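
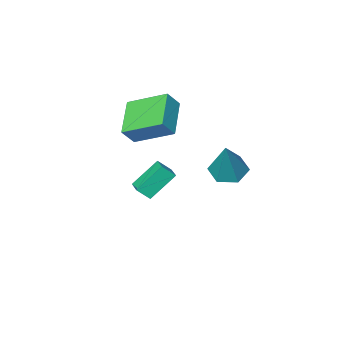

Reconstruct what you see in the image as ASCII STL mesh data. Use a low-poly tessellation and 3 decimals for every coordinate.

solid 
facet normal -0.610 0.024 -0.792
outer loop
vertex -0.511 -1.493 3.688
vertex 0.641 -0.108 2.842
vertex 0.631 -3.007 2.763
endloop
endfacet
facet normal -0.579 -0.696 0.425
outer loop
vertex 1.259 -3.032 3.578
vertex -0.511 -1.493 3.688
vertex 0.631 -3.007 2.763
endloop
endfacet
facet normal -0.610 0.024 -0.792
outer loop
vertex 0.631 -3.007 2.763
vertex 0.641 -0.108 2.842
vertex 1.783 -1.623 1.917
endloop
endfacet
facet normal 0.541 -0.718 -0.439
outer loop
vertex 1.783 -1.623 1.917
vertex 1.259 -3.032 3.578
vertex 0.631 -3.007 2.763
endloop
endfacet
facet normal -0.541 0.718 0.439
outer loop
vertex -0.511 -1.493 3.688
vertex 1.269 -0.133 3.657
vertex 0.641 -0.108 2.842
endloop
endfacet
facet normal -0.579 -0.696 0.425
outer loop
vertex 0.117 -1.517 4.503
vertex -0.511 -1.493 3.688
vertex 1.259 -3.032 3.578
endloop
endfacet
facet normal -0.541 0.718 0.438
outer loop
vertex 0.117 -1.517 4.503
vertex 1.269 -0.133 3.657
vertex -0.511 -1.493 3.688
endloop
endfacet
facet normal 0.579 0.696 -0.425
outer loop
vertex 0.641 -0.108 2.842
vertex 1.269 -0.133 3.657
vertex 1.783 -1.623 1.917
endloop
endfacet
facet normal 0.541 -0.718 -0.438
outer loop
vertex 2.411 -1.647 2.732
vertex 1.259 -3.032 3.578
vertex 1.783 -1.623 1.917
endloop
endfacet
facet normal 0.578 0.696 -0.425
outer loop
vertex 1.783 -1.623 1.917
vertex 1.269 -0.133 3.657
vertex 2.411 -1.647 2.732
endloop
endfacet
facet normal 0.610 -0.024 0.792
outer loop
vertex 2.411 -1.647 2.732
vertex 0.117 -1.517 4.503
vertex 1.259 -3.032 3.578
endloop
endfacet
facet normal 0.610 -0.024 0.792
outer loop
vertex 1.269 -0.133 3.657
vertex 0.117 -1.517 4.503
vertex 2.411 -1.647 2.732
endloop
endfacet
facet normal -0.715 0.105 0.691
outer loop
vertex -0.438 -3.234 -0.957
vertex -0.137 -2.385 -0.775
vertex -0.982 -2.91 -1.569
endloop
endfacet
facet normal -0.327 -0.924 -0.198
outer loop
vertex 0.277 -3.095 -2.785
vertex -0.438 -3.234 -0.957
vertex -0.982 -2.91 -1.569
endloop
endfacet
facet normal -0.715 0.105 0.691
outer loop
vertex -0.982 -2.91 -1.569
vertex -0.137 -2.385 -0.775
vertex -0.68 -2.061 -1.386
endloop
endfacet
facet normal -0.617 0.369 -0.695
outer loop
vertex -0.68 -2.061 -1.386
vertex 0.277 -3.095 -2.785
vertex -0.982 -2.91 -1.569
endloop
endfacet
facet normal 0.617 -0.368 0.695
outer loop
vertex -0.438 -3.234 -0.957
vertex 1.122 -2.57 -1.991
vertex -0.137 -2.385 -0.775
endloop
endfacet
facet normal -0.328 -0.924 -0.198
outer loop
vertex 0.82 -3.419 -2.174
vertex -0.438 -3.234 -0.957
vertex 0.277 -3.095 -2.785
endloop
endfacet
facet normal 0.618 -0.369 0.694
outer loop
vertex 0.82 -3.419 -2.174
vertex 1.122 -2.57 -1.991
vertex -0.438 -3.234 -0.957
endloop
endfacet
facet normal 0.328 0.924 0.199
outer loop
vertex -0.137 -2.385 -0.775
vertex 1.122 -2.57 -1.991
vertex -0.68 -2.061 -1.386
endloop
endfacet
facet normal -0.618 0.368 -0.695
outer loop
vertex 0.578 -2.246 -2.603
vertex 0.277 -3.095 -2.785
vertex -0.68 -2.061 -1.386
endloop
endfacet
facet normal 0.327 0.924 0.198
outer loop
vertex -0.68 -2.061 -1.386
vertex 1.122 -2.57 -1.991
vertex 0.578 -2.246 -2.603
endloop
endfacet
facet normal 0.715 -0.105 -0.691
outer loop
vertex 0.578 -2.246 -2.603
vertex 0.82 -3.419 -2.174
vertex 0.277 -3.095 -2.785
endloop
endfacet
facet normal 0.715 -0.105 -0.691
outer loop
vertex 1.122 -2.57 -1.991
vertex 0.82 -3.419 -2.174
vertex 0.578 -2.246 -2.603
endloop
endfacet
facet normal -0.312 -0.337 -0.888
outer loop
vertex 0.507 2.213 1.832
vertex -0.193 2.779 1.863
vertex 0.583 3.042 1.491
endloop
endfacet
facet normal 0.996 -0.070 0.053
outer loop
vertex 0.507 2.213 1.832
vertex 0.583 3.042 1.491
vertex 0.493 3.521 3.817
endloop
endfacet
facet normal -0.311 -0.338 -0.888
outer loop
vertex 0.583 3.042 1.491
vertex -0.193 2.779 1.863
vertex -0.116 3.608 1.521
endloop
endfacet
facet normal 0.620 0.773 -0.135
outer loop
vertex 0.583 3.042 1.491
vertex -0.116 3.608 1.521
vertex 0.493 3.521 3.817
endloop
endfacet
facet normal -0.311 -0.338 -0.888
outer loop
vertex -0.116 3.608 1.521
vertex -0.193 2.779 1.863
vertex -0.892 3.345 1.893
endloop
endfacet
facet normal -0.272 0.956 0.108
outer loop
vertex -0.116 3.608 1.521
vertex -0.892 3.345 1.893
vertex 0.493 3.521 3.817
endloop
endfacet
facet normal -0.311 -0.337 -0.888
outer loop
vertex -0.892 3.345 1.893
vertex -0.193 2.779 1.863
vertex -0.969 2.515 2.235
endloop
endfacet
facet normal -0.788 0.296 0.540
outer loop
vertex -0.892 3.345 1.893
vertex -0.969 2.515 2.235
vertex 0.493 3.521 3.817
endloop
endfacet
facet normal -0.311 -0.337 -0.889
outer loop
vertex -0.969 2.515 2.235
vertex -0.193 2.779 1.863
vertex -0.269 1.95 2.204
endloop
endfacet
facet normal -0.411 -0.549 0.728
outer loop
vertex -0.969 2.515 2.235
vertex -0.269 1.95 2.204
vertex 0.493 3.521 3.817
endloop
endfacet
facet normal -0.312 -0.337 -0.888
outer loop
vertex -0.269 1.95 2.204
vertex -0.193 2.779 1.863
vertex 0.507 2.213 1.832
endloop
endfacet
facet normal 0.480 -0.731 0.485
outer loop
vertex -0.269 1.95 2.204
vertex 0.507 2.213 1.832
vertex 0.493 3.521 3.817
endloop
endfacet

endsolid


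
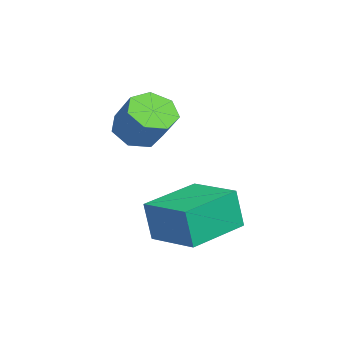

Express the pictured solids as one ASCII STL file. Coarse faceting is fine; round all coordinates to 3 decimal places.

solid 
facet normal -0.517 -0.416 -0.748
outer loop
vertex 1.357 -3.972 -2.117
vertex 0.707 -3.81 -1.758
vertex 1.09 -3.386 -2.258
endloop
endfacet
facet normal 0.754 0.193 -0.628
outer loop
vertex 1.357 -3.972 -2.117
vertex 1.09 -3.386 -2.258
vertex 2.003 -3.451 -1.181
endloop
endfacet
facet normal 0.754 0.193 -0.628
outer loop
vertex 2.003 -3.451 -1.181
vertex 1.09 -3.386 -2.258
vertex 1.735 -2.865 -1.323
endloop
endfacet
facet normal 0.516 0.417 0.748
outer loop
vertex 2.003 -3.451 -1.181
vertex 1.735 -2.865 -1.323
vertex 1.353 -3.29 -0.822
endloop
endfacet
facet normal -0.516 -0.417 -0.749
outer loop
vertex 1.09 -3.386 -2.258
vertex 0.707 -3.81 -1.758
vertex 0.534 -3.12 -2.023
endloop
endfacet
facet normal 0.153 0.815 -0.560
outer loop
vertex 1.09 -3.386 -2.258
vertex 0.534 -3.12 -2.023
vertex 1.735 -2.865 -1.323
endloop
endfacet
facet normal 0.153 0.814 -0.560
outer loop
vertex 1.735 -2.865 -1.323
vertex 0.534 -3.12 -2.023
vertex 1.18 -2.599 -1.088
endloop
endfacet
facet normal 0.517 0.417 0.748
outer loop
vertex 1.735 -2.865 -1.323
vertex 1.18 -2.599 -1.088
vertex 1.353 -3.29 -0.822
endloop
endfacet
facet normal -0.517 -0.417 -0.748
outer loop
vertex 0.534 -3.12 -2.023
vertex 0.707 -3.81 -1.758
vertex 0.109 -3.374 -1.588
endloop
endfacet
facet normal -0.563 0.823 -0.070
outer loop
vertex 0.534 -3.12 -2.023
vertex 0.109 -3.374 -1.588
vertex 1.18 -2.599 -1.088
endloop
endfacet
facet normal -0.563 0.823 -0.070
outer loop
vertex 1.18 -2.599 -1.088
vertex 0.109 -3.374 -1.588
vertex 0.754 -2.853 -0.653
endloop
endfacet
facet normal 0.516 0.417 0.748
outer loop
vertex 1.18 -2.599 -1.088
vertex 0.754 -2.853 -0.653
vertex 1.353 -3.29 -0.822
endloop
endfacet
facet normal -0.517 -0.417 -0.748
outer loop
vertex 0.109 -3.374 -1.588
vertex 0.707 -3.81 -1.758
vertex 0.134 -3.957 -1.28
endloop
endfacet
facet normal -0.856 0.213 0.472
outer loop
vertex 0.109 -3.374 -1.588
vertex 0.134 -3.957 -1.28
vertex 0.754 -2.853 -0.653
endloop
endfacet
facet normal -0.855 0.212 0.473
outer loop
vertex 0.754 -2.853 -0.653
vertex 0.134 -3.957 -1.28
vertex 0.78 -3.436 -0.345
endloop
endfacet
facet normal 0.516 0.418 0.748
outer loop
vertex 0.754 -2.853 -0.653
vertex 0.78 -3.436 -0.345
vertex 1.353 -3.29 -0.822
endloop
endfacet
facet normal -0.517 -0.417 -0.748
outer loop
vertex 0.134 -3.957 -1.28
vertex 0.707 -3.81 -1.758
vertex 0.591 -4.43 -1.332
endloop
endfacet
facet normal -0.503 -0.559 0.659
outer loop
vertex 0.134 -3.957 -1.28
vertex 0.591 -4.43 -1.332
vertex 0.78 -3.436 -0.345
endloop
endfacet
facet normal -0.504 -0.558 0.659
outer loop
vertex 0.78 -3.436 -0.345
vertex 0.591 -4.43 -1.332
vertex 1.236 -3.909 -0.397
endloop
endfacet
facet normal 0.517 0.416 0.748
outer loop
vertex 0.78 -3.436 -0.345
vertex 1.236 -3.909 -0.397
vertex 1.353 -3.29 -0.822
endloop
endfacet
facet normal -0.517 -0.417 -0.748
outer loop
vertex 0.591 -4.43 -1.332
vertex 0.707 -3.81 -1.758
vertex 1.135 -4.436 -1.705
endloop
endfacet
facet normal 0.229 -0.909 0.349
outer loop
vertex 0.591 -4.43 -1.332
vertex 1.135 -4.436 -1.705
vertex 1.236 -3.909 -0.397
endloop
endfacet
facet normal 0.228 -0.909 0.349
outer loop
vertex 1.236 -3.909 -0.397
vertex 1.135 -4.436 -1.705
vertex 1.781 -3.915 -0.769
endloop
endfacet
facet normal 0.516 0.417 0.749
outer loop
vertex 1.236 -3.909 -0.397
vertex 1.781 -3.915 -0.769
vertex 1.353 -3.29 -0.822
endloop
endfacet
facet normal -0.517 -0.417 -0.748
outer loop
vertex 1.135 -4.436 -1.705
vertex 0.707 -3.81 -1.758
vertex 1.357 -3.972 -2.117
endloop
endfacet
facet normal 0.787 -0.575 -0.223
outer loop
vertex 1.135 -4.436 -1.705
vertex 1.357 -3.972 -2.117
vertex 1.781 -3.915 -0.769
endloop
endfacet
facet normal 0.787 -0.575 -0.223
outer loop
vertex 1.781 -3.915 -0.769
vertex 1.357 -3.972 -2.117
vertex 2.003 -3.451 -1.181
endloop
endfacet
facet normal 0.516 0.417 0.748
outer loop
vertex 1.781 -3.915 -0.769
vertex 2.003 -3.451 -1.181
vertex 1.353 -3.29 -0.822
endloop
endfacet
facet normal -0.641 -0.756 -0.134
outer loop
vertex 3.162 -3.337 -3.499
vertex 1.727 -2.153 -3.309
vertex 3.172 -3.125 -4.741
endloop
endfacet
facet normal 0.767 -0.634 -0.102
outer loop
vertex 4.173 -1.947 -4.531
vertex 3.162 -3.337 -3.499
vertex 3.172 -3.125 -4.741
endloop
endfacet
facet normal -0.641 -0.755 -0.135
outer loop
vertex 3.172 -3.125 -4.741
vertex 1.727 -2.153 -3.309
vertex 1.738 -1.941 -4.551
endloop
endfacet
facet normal 0.009 0.168 -0.986
outer loop
vertex 1.738 -1.941 -4.551
vertex 4.173 -1.947 -4.531
vertex 3.172 -3.125 -4.741
endloop
endfacet
facet normal -0.009 -0.168 0.986
outer loop
vertex 3.162 -3.337 -3.499
vertex 2.728 -0.975 -3.099
vertex 1.727 -2.153 -3.309
endloop
endfacet
facet normal 0.767 -0.633 -0.101
outer loop
vertex 4.162 -2.159 -3.289
vertex 3.162 -3.337 -3.499
vertex 4.173 -1.947 -4.531
endloop
endfacet
facet normal -0.009 -0.168 0.986
outer loop
vertex 4.162 -2.159 -3.289
vertex 2.728 -0.975 -3.099
vertex 3.162 -3.337 -3.499
endloop
endfacet
facet normal -0.767 0.634 0.101
outer loop
vertex 1.727 -2.153 -3.309
vertex 2.728 -0.975 -3.099
vertex 1.738 -1.941 -4.551
endloop
endfacet
facet normal 0.009 0.168 -0.986
outer loop
vertex 2.738 -0.763 -4.341
vertex 4.173 -1.947 -4.531
vertex 1.738 -1.941 -4.551
endloop
endfacet
facet normal -0.767 0.633 0.102
outer loop
vertex 1.738 -1.941 -4.551
vertex 2.728 -0.975 -3.099
vertex 2.738 -0.763 -4.341
endloop
endfacet
facet normal 0.641 0.755 0.135
outer loop
vertex 2.738 -0.763 -4.341
vertex 4.162 -2.159 -3.289
vertex 4.173 -1.947 -4.531
endloop
endfacet
facet normal 0.641 0.755 0.134
outer loop
vertex 2.728 -0.975 -3.099
vertex 4.162 -2.159 -3.289
vertex 2.738 -0.763 -4.341
endloop
endfacet

endsolid


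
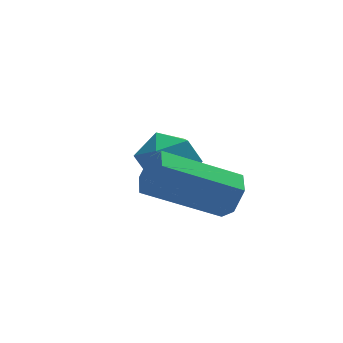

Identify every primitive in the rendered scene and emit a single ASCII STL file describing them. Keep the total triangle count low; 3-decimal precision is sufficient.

solid 
facet normal 0.870 -0.194 -0.452
outer loop
vertex -2.17 -3.494 -1.555
vertex -2.479 -3.661 -2.078
vertex -2.302 -3.062 -1.994
endloop
endfacet
facet normal 0.445 0.702 0.556
outer loop
vertex -2.17 -3.494 -1.555
vertex -2.302 -3.062 -1.994
vertex -3.972 -3.093 -0.619
endloop
endfacet
facet normal 0.446 0.701 0.557
outer loop
vertex -3.972 -3.093 -0.619
vertex -2.302 -3.062 -1.994
vertex -4.104 -2.66 -1.058
endloop
endfacet
facet normal -0.870 0.194 0.453
outer loop
vertex -3.972 -3.093 -0.619
vertex -4.104 -2.66 -1.058
vertex -4.281 -3.259 -1.142
endloop
endfacet
facet normal 0.870 -0.194 -0.452
outer loop
vertex -2.302 -3.062 -1.994
vertex -2.479 -3.661 -2.078
vertex -2.611 -3.229 -2.517
endloop
endfacet
facet normal 0.041 0.944 -0.326
outer loop
vertex -2.302 -3.062 -1.994
vertex -2.611 -3.229 -2.517
vertex -4.104 -2.66 -1.058
endloop
endfacet
facet normal 0.041 0.944 -0.326
outer loop
vertex -4.104 -2.66 -1.058
vertex -2.611 -3.229 -2.517
vertex -4.413 -2.827 -1.581
endloop
endfacet
facet normal -0.870 0.194 0.452
outer loop
vertex -4.104 -2.66 -1.058
vertex -4.413 -2.827 -1.581
vertex -4.281 -3.259 -1.142
endloop
endfacet
facet normal 0.870 -0.194 -0.453
outer loop
vertex -2.611 -3.229 -2.517
vertex -2.479 -3.661 -2.078
vertex -2.788 -3.827 -2.601
endloop
endfacet
facet normal -0.404 0.243 -0.882
outer loop
vertex -2.611 -3.229 -2.517
vertex -2.788 -3.827 -2.601
vertex -4.413 -2.827 -1.581
endloop
endfacet
facet normal -0.404 0.243 -0.882
outer loop
vertex -4.413 -2.827 -1.581
vertex -2.788 -3.827 -2.601
vertex -4.59 -3.426 -1.665
endloop
endfacet
facet normal -0.870 0.194 0.452
outer loop
vertex -4.413 -2.827 -1.581
vertex -4.59 -3.426 -1.665
vertex -4.281 -3.259 -1.142
endloop
endfacet
facet normal 0.870 -0.194 -0.453
outer loop
vertex -2.788 -3.827 -2.601
vertex -2.479 -3.661 -2.078
vertex -2.656 -4.26 -2.162
endloop
endfacet
facet normal -0.445 -0.701 -0.557
outer loop
vertex -2.788 -3.827 -2.601
vertex -2.656 -4.26 -2.162
vertex -4.59 -3.426 -1.665
endloop
endfacet
facet normal -0.445 -0.701 -0.556
outer loop
vertex -4.59 -3.426 -1.665
vertex -2.656 -4.26 -2.162
vertex -4.458 -3.858 -1.226
endloop
endfacet
facet normal -0.870 0.194 0.452
outer loop
vertex -4.59 -3.426 -1.665
vertex -4.458 -3.858 -1.226
vertex -4.281 -3.259 -1.142
endloop
endfacet
facet normal 0.870 -0.194 -0.452
outer loop
vertex -2.656 -4.26 -2.162
vertex -2.479 -3.661 -2.078
vertex -2.347 -4.093 -1.639
endloop
endfacet
facet normal -0.041 -0.944 0.326
outer loop
vertex -2.656 -4.26 -2.162
vertex -2.347 -4.093 -1.639
vertex -4.458 -3.858 -1.226
endloop
endfacet
facet normal -0.041 -0.944 0.326
outer loop
vertex -4.458 -3.858 -1.226
vertex -2.347 -4.093 -1.639
vertex -4.149 -3.691 -0.703
endloop
endfacet
facet normal -0.870 0.194 0.452
outer loop
vertex -4.458 -3.858 -1.226
vertex -4.149 -3.691 -0.703
vertex -4.281 -3.259 -1.142
endloop
endfacet
facet normal 0.870 -0.194 -0.452
outer loop
vertex -2.347 -4.093 -1.639
vertex -2.479 -3.661 -2.078
vertex -2.17 -3.494 -1.555
endloop
endfacet
facet normal 0.404 -0.243 0.882
outer loop
vertex -2.347 -4.093 -1.639
vertex -2.17 -3.494 -1.555
vertex -4.149 -3.691 -0.703
endloop
endfacet
facet normal 0.404 -0.243 0.882
outer loop
vertex -4.149 -3.691 -0.703
vertex -2.17 -3.494 -1.555
vertex -3.972 -3.093 -0.619
endloop
endfacet
facet normal -0.870 0.194 0.453
outer loop
vertex -4.149 -3.691 -0.703
vertex -3.972 -3.093 -0.619
vertex -4.281 -3.259 -1.142
endloop
endfacet
facet normal 0.136 0.898 0.419
outer loop
vertex -3.368 -0.412 -2.343
vertex -3.368 -0.777 -1.562
vertex -2.628 -0.686 -1.996
endloop
endfacet
facet normal 0.431 0.873 -0.230
outer loop
vertex -3.368 -0.412 -2.343
vertex -2.628 -0.686 -1.996
vertex -2.79 -0.826 -2.831
endloop
endfacet
facet normal -0.082 0.710 -0.700
outer loop
vertex -3.368 -0.412 -2.343
vertex -2.79 -0.826 -2.831
vertex -3.63 -1.004 -2.913
endloop
endfacet
facet normal -0.693 0.635 -0.341
outer loop
vertex -3.368 -0.412 -2.343
vertex -3.63 -1.004 -2.913
vertex -3.987 -0.973 -2.129
endloop
endfacet
facet normal -0.559 0.751 0.351
outer loop
vertex -3.368 -0.412 -2.343
vertex -3.987 -0.973 -2.129
vertex -3.368 -0.777 -1.562
endloop
endfacet
facet normal 0.910 0.342 -0.234
outer loop
vertex -2.79 -0.826 -2.831
vertex -2.628 -0.686 -1.996
vertex -2.433 -1.447 -2.351
endloop
endfacet
facet normal 0.432 0.384 0.816
outer loop
vertex -2.628 -0.686 -1.996
vertex -3.368 -0.777 -1.562
vertex -2.79 -1.416 -1.567
endloop
endfacet
facet normal -0.693 0.147 0.706
outer loop
vertex -3.368 -0.777 -1.562
vertex -3.987 -0.973 -2.129
vertex -3.63 -1.594 -1.649
endloop
endfacet
facet normal -0.910 -0.041 -0.413
outer loop
vertex -3.987 -0.973 -2.129
vertex -3.63 -1.004 -2.913
vertex -3.792 -1.734 -2.484
endloop
endfacet
facet normal 0.080 0.080 -0.994
outer loop
vertex -3.63 -1.004 -2.913
vertex -2.79 -0.826 -2.831
vertex -3.052 -1.643 -2.918
endloop
endfacet
facet normal 0.693 -0.635 0.341
outer loop
vertex -3.052 -2.008 -2.137
vertex -2.433 -1.447 -2.351
vertex -2.79 -1.416 -1.567
endloop
endfacet
facet normal 0.082 -0.710 0.700
outer loop
vertex -3.052 -2.008 -2.137
vertex -2.79 -1.416 -1.567
vertex -3.63 -1.594 -1.649
endloop
endfacet
facet normal -0.431 -0.873 0.230
outer loop
vertex -3.052 -2.008 -2.137
vertex -3.63 -1.594 -1.649
vertex -3.792 -1.734 -2.484
endloop
endfacet
facet normal -0.136 -0.898 -0.419
outer loop
vertex -3.052 -2.008 -2.137
vertex -3.792 -1.734 -2.484
vertex -3.052 -1.643 -2.918
endloop
endfacet
facet normal 0.559 -0.751 -0.351
outer loop
vertex -3.052 -2.008 -2.137
vertex -3.052 -1.643 -2.918
vertex -2.433 -1.447 -2.351
endloop
endfacet
facet normal 0.910 0.041 0.413
outer loop
vertex -2.79 -1.416 -1.567
vertex -2.433 -1.447 -2.351
vertex -2.628 -0.686 -1.996
endloop
endfacet
facet normal -0.080 -0.080 0.994
outer loop
vertex -3.63 -1.594 -1.649
vertex -2.79 -1.416 -1.567
vertex -3.368 -0.777 -1.562
endloop
endfacet
facet normal -0.910 -0.342 0.234
outer loop
vertex -3.792 -1.734 -2.484
vertex -3.63 -1.594 -1.649
vertex -3.987 -0.973 -2.129
endloop
endfacet
facet normal -0.432 -0.384 -0.816
outer loop
vertex -3.052 -1.643 -2.918
vertex -3.792 -1.734 -2.484
vertex -3.63 -1.004 -2.913
endloop
endfacet
facet normal 0.693 -0.147 -0.706
outer loop
vertex -2.433 -1.447 -2.351
vertex -3.052 -1.643 -2.918
vertex -2.79 -0.826 -2.831
endloop
endfacet

endsolid


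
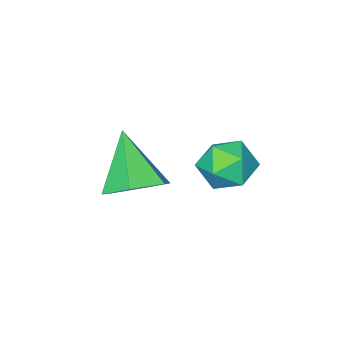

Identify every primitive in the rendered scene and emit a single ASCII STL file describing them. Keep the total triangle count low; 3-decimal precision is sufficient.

solid 
facet normal 0.252 0.612 -0.750
outer loop
vertex 4.24 -0.721 -1.821
vertex 3.486 -0.496 -1.891
vertex 3.972 -0.104 -1.408
endloop
endfacet
facet normal 0.727 -0.135 0.673
outer loop
vertex 4.24 -0.721 -1.821
vertex 3.972 -0.104 -1.408
vertex 3.094 -1.444 -0.729
endloop
endfacet
facet normal 0.252 0.612 -0.750
outer loop
vertex 3.972 -0.104 -1.408
vertex 3.486 -0.496 -1.891
vertex 3.218 0.121 -1.478
endloop
endfacet
facet normal 0.044 0.428 0.902
outer loop
vertex 3.972 -0.104 -1.408
vertex 3.218 0.121 -1.478
vertex 3.094 -1.444 -0.729
endloop
endfacet
facet normal 0.253 0.612 -0.750
outer loop
vertex 3.218 0.121 -1.478
vertex 3.486 -0.496 -1.891
vertex 2.731 -0.271 -1.962
endloop
endfacet
facet normal -0.785 0.317 0.533
outer loop
vertex 3.218 0.121 -1.478
vertex 2.731 -0.271 -1.962
vertex 3.094 -1.444 -0.729
endloop
endfacet
facet normal 0.253 0.611 -0.750
outer loop
vertex 2.731 -0.271 -1.962
vertex 3.486 -0.496 -1.891
vertex 2.999 -0.889 -2.375
endloop
endfacet
facet normal -0.931 -0.359 -0.067
outer loop
vertex 2.731 -0.271 -1.962
vertex 2.999 -0.889 -2.375
vertex 3.094 -1.444 -0.729
endloop
endfacet
facet normal 0.252 0.612 -0.750
outer loop
vertex 2.999 -0.889 -2.375
vertex 3.486 -0.496 -1.891
vertex 3.754 -1.114 -2.305
endloop
endfacet
facet normal -0.247 -0.922 -0.297
outer loop
vertex 2.999 -0.889 -2.375
vertex 3.754 -1.114 -2.305
vertex 3.094 -1.444 -0.729
endloop
endfacet
facet normal 0.252 0.612 -0.750
outer loop
vertex 3.754 -1.114 -2.305
vertex 3.486 -0.496 -1.891
vertex 4.24 -0.721 -1.821
endloop
endfacet
facet normal 0.582 -0.810 0.074
outer loop
vertex 3.754 -1.114 -2.305
vertex 4.24 -0.721 -1.821
vertex 3.094 -1.444 -0.729
endloop
endfacet
facet normal -0.851 0.235 -0.469
outer loop
vertex 1.009 0.119 -2.61
vertex 0.632 -0.339 -2.155
vertex 0.727 0.378 -1.969
endloop
endfacet
facet normal -0.391 0.781 -0.487
outer loop
vertex 1.009 0.119 -2.61
vertex 0.727 0.378 -1.969
vertex 1.411 0.584 -2.187
endloop
endfacet
facet normal 0.207 0.554 -0.806
outer loop
vertex 1.009 0.119 -2.61
vertex 1.411 0.584 -2.187
vertex 1.738 -0.005 -2.508
endloop
endfacet
facet normal 0.116 -0.130 -0.985
outer loop
vertex 1.009 0.119 -2.61
vertex 1.738 -0.005 -2.508
vertex 1.257 -0.575 -2.489
endloop
endfacet
facet normal -0.539 -0.328 -0.776
outer loop
vertex 1.009 0.119 -2.61
vertex 1.257 -0.575 -2.489
vertex 0.632 -0.339 -2.155
endloop
endfacet
facet normal -0.229 0.956 0.185
outer loop
vertex 1.411 0.584 -2.187
vertex 0.727 0.378 -1.969
vertex 1.283 0.415 -1.471
endloop
endfacet
facet normal -0.974 0.073 0.216
outer loop
vertex 0.727 0.378 -1.969
vertex 0.632 -0.339 -2.155
vertex 0.802 -0.155 -1.452
endloop
endfacet
facet normal -0.467 -0.838 -0.281
outer loop
vertex 0.632 -0.339 -2.155
vertex 1.257 -0.575 -2.489
vertex 1.129 -0.744 -1.773
endloop
endfacet
facet normal 0.590 -0.518 -0.620
outer loop
vertex 1.257 -0.575 -2.489
vertex 1.738 -0.005 -2.508
vertex 1.813 -0.538 -1.991
endloop
endfacet
facet normal 0.736 0.590 -0.332
outer loop
vertex 1.738 -0.005 -2.508
vertex 1.411 0.584 -2.187
vertex 1.908 0.179 -1.805
endloop
endfacet
facet normal -0.116 0.130 0.985
outer loop
vertex 1.531 -0.279 -1.35
vertex 1.283 0.415 -1.471
vertex 0.802 -0.155 -1.452
endloop
endfacet
facet normal -0.207 -0.554 0.806
outer loop
vertex 1.531 -0.279 -1.35
vertex 0.802 -0.155 -1.452
vertex 1.129 -0.744 -1.773
endloop
endfacet
facet normal 0.391 -0.781 0.487
outer loop
vertex 1.531 -0.279 -1.35
vertex 1.129 -0.744 -1.773
vertex 1.813 -0.538 -1.991
endloop
endfacet
facet normal 0.851 -0.235 0.469
outer loop
vertex 1.531 -0.279 -1.35
vertex 1.813 -0.538 -1.991
vertex 1.908 0.179 -1.805
endloop
endfacet
facet normal 0.539 0.328 0.776
outer loop
vertex 1.531 -0.279 -1.35
vertex 1.908 0.179 -1.805
vertex 1.283 0.415 -1.471
endloop
endfacet
facet normal -0.590 0.518 0.620
outer loop
vertex 0.802 -0.155 -1.452
vertex 1.283 0.415 -1.471
vertex 0.727 0.378 -1.969
endloop
endfacet
facet normal -0.736 -0.590 0.332
outer loop
vertex 1.129 -0.744 -1.773
vertex 0.802 -0.155 -1.452
vertex 0.632 -0.339 -2.155
endloop
endfacet
facet normal 0.229 -0.956 -0.185
outer loop
vertex 1.813 -0.538 -1.991
vertex 1.129 -0.744 -1.773
vertex 1.257 -0.575 -2.489
endloop
endfacet
facet normal 0.974 -0.073 -0.216
outer loop
vertex 1.908 0.179 -1.805
vertex 1.813 -0.538 -1.991
vertex 1.738 -0.005 -2.508
endloop
endfacet
facet normal 0.467 0.838 0.281
outer loop
vertex 1.283 0.415 -1.471
vertex 1.908 0.179 -1.805
vertex 1.411 0.584 -2.187
endloop
endfacet

endsolid


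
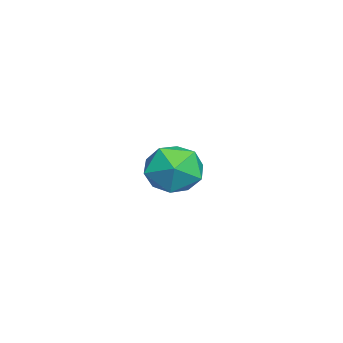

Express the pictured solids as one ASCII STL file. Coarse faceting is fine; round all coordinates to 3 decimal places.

solid 
facet normal -0.667 0.113 -0.736
outer loop
vertex -2.946 -1.796 -1.544
vertex -3.393 -1.879 -1.152
vertex -3.128 -1.366 -1.313
endloop
endfacet
facet normal 0.812 0.503 -0.296
outer loop
vertex -2.946 -1.796 -1.544
vertex -3.128 -1.366 -1.313
vertex -2.087 -2.101 0.292
endloop
endfacet
facet normal -0.666 0.113 -0.737
outer loop
vertex -3.128 -1.366 -1.313
vertex -3.393 -1.879 -1.152
vertex -3.51 -1.322 -0.961
endloop
endfacet
facet normal 0.311 0.924 0.222
outer loop
vertex -3.128 -1.366 -1.313
vertex -3.51 -1.322 -0.961
vertex -2.087 -2.101 0.292
endloop
endfacet
facet normal -0.667 0.112 -0.736
outer loop
vertex -3.51 -1.322 -0.961
vertex -3.393 -1.879 -1.152
vertex -3.803 -1.698 -0.753
endloop
endfacet
facet normal -0.292 0.627 0.722
outer loop
vertex -3.51 -1.322 -0.961
vertex -3.803 -1.698 -0.753
vertex -2.087 -2.101 0.292
endloop
endfacet
facet normal -0.667 0.113 -0.736
outer loop
vertex -3.803 -1.698 -0.753
vertex -3.393 -1.879 -1.152
vertex -3.788 -2.211 -0.845
endloop
endfacet
facet normal -0.541 -0.164 0.825
outer loop
vertex -3.803 -1.698 -0.753
vertex -3.788 -2.211 -0.845
vertex -2.087 -2.101 0.292
endloop
endfacet
facet normal -0.667 0.113 -0.736
outer loop
vertex -3.788 -2.211 -0.845
vertex -3.393 -1.879 -1.152
vertex -3.476 -2.473 -1.168
endloop
endfacet
facet normal -0.248 -0.856 0.454
outer loop
vertex -3.788 -2.211 -0.845
vertex -3.476 -2.473 -1.168
vertex -2.087 -2.101 0.292
endloop
endfacet
facet normal -0.667 0.113 -0.737
outer loop
vertex -3.476 -2.473 -1.168
vertex -3.393 -1.879 -1.152
vertex -3.101 -2.288 -1.479
endloop
endfacet
facet normal 0.364 -0.925 -0.111
outer loop
vertex -3.476 -2.473 -1.168
vertex -3.101 -2.288 -1.479
vertex -2.087 -2.101 0.292
endloop
endfacet
facet normal -0.667 0.113 -0.737
outer loop
vertex -3.101 -2.288 -1.479
vertex -3.393 -1.879 -1.152
vertex -2.946 -1.796 -1.544
endloop
endfacet
facet normal 0.836 -0.322 -0.445
outer loop
vertex -3.101 -2.288 -1.479
vertex -2.946 -1.796 -1.544
vertex -2.087 -2.101 0.292
endloop
endfacet
facet normal -0.038 0.971 0.237
outer loop
vertex 1.287 -0.253 0.514
vertex 0.145 -0.337 0.677
vertex 0.87 -0.524 1.559
endloop
endfacet
facet normal 0.594 0.689 0.416
outer loop
vertex 1.287 -0.253 0.514
vertex 0.87 -0.524 1.559
vertex 1.799 -1.075 1.146
endloop
endfacet
facet normal 0.890 0.420 -0.175
outer loop
vertex 1.287 -0.253 0.514
vertex 1.799 -1.075 1.146
vertex 1.648 -1.229 0.01
endloop
endfacet
facet normal 0.443 0.535 -0.719
outer loop
vertex 1.287 -0.253 0.514
vertex 1.648 -1.229 0.01
vertex 0.626 -0.773 -0.28
endloop
endfacet
facet normal -0.131 0.876 -0.465
outer loop
vertex 1.287 -0.253 0.514
vertex 0.626 -0.773 -0.28
vertex 0.145 -0.337 0.677
endloop
endfacet
facet normal 0.475 0.150 0.867
outer loop
vertex 1.799 -1.075 1.146
vertex 0.87 -0.524 1.559
vertex 0.974 -1.667 1.7
endloop
endfacet
facet normal -0.547 0.606 0.578
outer loop
vertex 0.87 -0.524 1.559
vertex 0.145 -0.337 0.677
vertex -0.048 -1.211 1.41
endloop
endfacet
facet normal -0.698 0.452 -0.556
outer loop
vertex 0.145 -0.337 0.677
vertex 0.626 -0.773 -0.28
vertex -0.199 -1.365 0.274
endloop
endfacet
facet normal 0.231 -0.098 -0.968
outer loop
vertex 0.626 -0.773 -0.28
vertex 1.648 -1.229 0.01
vertex 0.73 -1.916 -0.139
endloop
endfacet
facet normal 0.955 -0.285 -0.088
outer loop
vertex 1.648 -1.229 0.01
vertex 1.799 -1.075 1.146
vertex 1.455 -2.103 0.743
endloop
endfacet
facet normal -0.443 -0.535 0.719
outer loop
vertex 0.313 -2.187 0.906
vertex 0.974 -1.667 1.7
vertex -0.048 -1.211 1.41
endloop
endfacet
facet normal -0.890 -0.420 0.175
outer loop
vertex 0.313 -2.187 0.906
vertex -0.048 -1.211 1.41
vertex -0.199 -1.365 0.274
endloop
endfacet
facet normal -0.594 -0.689 -0.416
outer loop
vertex 0.313 -2.187 0.906
vertex -0.199 -1.365 0.274
vertex 0.73 -1.916 -0.139
endloop
endfacet
facet normal 0.038 -0.971 -0.237
outer loop
vertex 0.313 -2.187 0.906
vertex 0.73 -1.916 -0.139
vertex 1.455 -2.103 0.743
endloop
endfacet
facet normal 0.131 -0.876 0.465
outer loop
vertex 0.313 -2.187 0.906
vertex 1.455 -2.103 0.743
vertex 0.974 -1.667 1.7
endloop
endfacet
facet normal -0.231 0.098 0.968
outer loop
vertex -0.048 -1.211 1.41
vertex 0.974 -1.667 1.7
vertex 0.87 -0.524 1.559
endloop
endfacet
facet normal -0.955 0.285 0.088
outer loop
vertex -0.199 -1.365 0.274
vertex -0.048 -1.211 1.41
vertex 0.145 -0.337 0.677
endloop
endfacet
facet normal -0.475 -0.150 -0.867
outer loop
vertex 0.73 -1.916 -0.139
vertex -0.199 -1.365 0.274
vertex 0.626 -0.773 -0.28
endloop
endfacet
facet normal 0.547 -0.606 -0.578
outer loop
vertex 1.455 -2.103 0.743
vertex 0.73 -1.916 -0.139
vertex 1.648 -1.229 0.01
endloop
endfacet
facet normal 0.698 -0.452 0.556
outer loop
vertex 0.974 -1.667 1.7
vertex 1.455 -2.103 0.743
vertex 1.799 -1.075 1.146
endloop
endfacet

endsolid


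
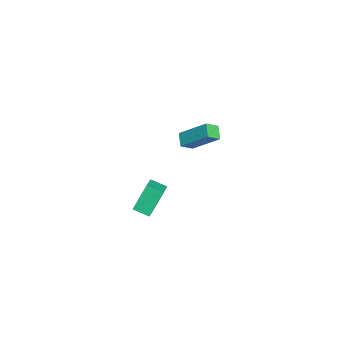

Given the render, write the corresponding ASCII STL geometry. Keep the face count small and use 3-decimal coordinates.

solid 
facet normal -0.369 0.399 0.839
outer loop
vertex 1.43 -1.427 -2.319
vertex 2.494 -1.572 -1.782
vertex 1.73 -0.454 -2.65
endloop
endfacet
facet normal -0.886 0.121 -0.447
outer loop
vertex 2.446 -1.228 -4.278
vertex 1.43 -1.427 -2.319
vertex 1.73 -0.454 -2.65
endloop
endfacet
facet normal -0.370 0.399 0.839
outer loop
vertex 1.73 -0.454 -2.65
vertex 2.494 -1.572 -1.782
vertex 2.793 -0.599 -2.113
endloop
endfacet
facet normal 0.280 0.909 -0.309
outer loop
vertex 2.793 -0.599 -2.113
vertex 2.446 -1.228 -4.278
vertex 1.73 -0.454 -2.65
endloop
endfacet
facet normal -0.280 -0.909 0.309
outer loop
vertex 1.43 -1.427 -2.319
vertex 3.21 -2.346 -3.41
vertex 2.494 -1.572 -1.782
endloop
endfacet
facet normal -0.886 0.120 -0.447
outer loop
vertex 2.147 -2.201 -3.947
vertex 1.43 -1.427 -2.319
vertex 2.446 -1.228 -4.278
endloop
endfacet
facet normal -0.280 -0.909 0.309
outer loop
vertex 2.147 -2.201 -3.947
vertex 3.21 -2.346 -3.41
vertex 1.43 -1.427 -2.319
endloop
endfacet
facet normal 0.886 -0.120 0.447
outer loop
vertex 2.494 -1.572 -1.782
vertex 3.21 -2.346 -3.41
vertex 2.793 -0.599 -2.113
endloop
endfacet
facet normal 0.280 0.909 -0.309
outer loop
vertex 3.51 -1.373 -3.741
vertex 2.446 -1.228 -4.278
vertex 2.793 -0.599 -2.113
endloop
endfacet
facet normal 0.886 -0.121 0.448
outer loop
vertex 2.793 -0.599 -2.113
vertex 3.21 -2.346 -3.41
vertex 3.51 -1.373 -3.741
endloop
endfacet
facet normal 0.369 -0.399 -0.839
outer loop
vertex 3.51 -1.373 -3.741
vertex 2.147 -2.201 -3.947
vertex 2.446 -1.228 -4.278
endloop
endfacet
facet normal 0.369 -0.399 -0.839
outer loop
vertex 3.21 -2.346 -3.41
vertex 2.147 -2.201 -3.947
vertex 3.51 -1.373 -3.741
endloop
endfacet
facet normal -0.876 -0.148 0.459
outer loop
vertex 3.098 0.291 3.766
vertex 3.578 1.806 5.17
vertex 2.693 0.941 3.203
endloop
endfacet
facet normal -0.226 -0.714 -0.662
outer loop
vertex 3.482 1.074 2.79
vertex 3.098 0.291 3.766
vertex 2.693 0.941 3.203
endloop
endfacet
facet normal -0.876 -0.147 0.459
outer loop
vertex 2.693 0.941 3.203
vertex 3.578 1.806 5.17
vertex 3.174 2.456 4.607
endloop
endfacet
facet normal -0.425 0.684 -0.592
outer loop
vertex 3.174 2.456 4.607
vertex 3.482 1.074 2.79
vertex 2.693 0.941 3.203
endloop
endfacet
facet normal 0.425 -0.684 0.593
outer loop
vertex 3.098 0.291 3.766
vertex 4.367 1.939 4.757
vertex 3.578 1.806 5.17
endloop
endfacet
facet normal -0.226 -0.714 -0.662
outer loop
vertex 3.886 0.424 3.353
vertex 3.098 0.291 3.766
vertex 3.482 1.074 2.79
endloop
endfacet
facet normal 0.426 -0.684 0.592
outer loop
vertex 3.886 0.424 3.353
vertex 4.367 1.939 4.757
vertex 3.098 0.291 3.766
endloop
endfacet
facet normal 0.226 0.714 0.662
outer loop
vertex 3.578 1.806 5.17
vertex 4.367 1.939 4.757
vertex 3.174 2.456 4.607
endloop
endfacet
facet normal -0.426 0.684 -0.592
outer loop
vertex 3.962 2.589 4.194
vertex 3.482 1.074 2.79
vertex 3.174 2.456 4.607
endloop
endfacet
facet normal 0.226 0.714 0.662
outer loop
vertex 3.174 2.456 4.607
vertex 4.367 1.939 4.757
vertex 3.962 2.589 4.194
endloop
endfacet
facet normal 0.876 0.147 -0.459
outer loop
vertex 3.962 2.589 4.194
vertex 3.886 0.424 3.353
vertex 3.482 1.074 2.79
endloop
endfacet
facet normal 0.876 0.148 -0.459
outer loop
vertex 4.367 1.939 4.757
vertex 3.886 0.424 3.353
vertex 3.962 2.589 4.194
endloop
endfacet

endsolid


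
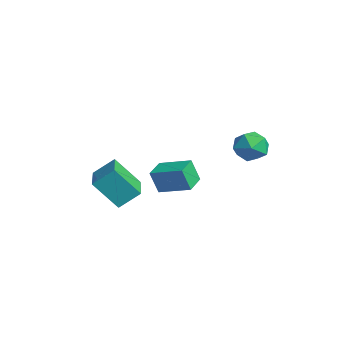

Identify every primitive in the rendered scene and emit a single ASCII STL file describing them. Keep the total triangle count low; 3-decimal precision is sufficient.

solid 
facet normal -0.336 -0.556 0.761
outer loop
vertex 0.494 -2.205 1.976
vertex -1.485 -1.461 1.646
vertex 0.247 -3.247 1.106
endloop
endfacet
facet normal 0.925 -0.348 0.154
outer loop
vertex 0.905 -2.159 -0.386
vertex 0.494 -2.205 1.976
vertex 0.247 -3.247 1.106
endloop
endfacet
facet normal -0.336 -0.556 0.761
outer loop
vertex 0.247 -3.247 1.106
vertex -1.485 -1.461 1.646
vertex -1.732 -2.503 0.776
endloop
endfacet
facet normal -0.179 -0.756 -0.630
outer loop
vertex -1.732 -2.503 0.776
vertex 0.905 -2.159 -0.386
vertex 0.247 -3.247 1.106
endloop
endfacet
facet normal 0.179 0.756 0.630
outer loop
vertex 0.494 -2.205 1.976
vertex -0.827 -0.373 0.154
vertex -1.485 -1.461 1.646
endloop
endfacet
facet normal 0.925 -0.348 0.154
outer loop
vertex 1.152 -1.117 0.484
vertex 0.494 -2.205 1.976
vertex 0.905 -2.159 -0.386
endloop
endfacet
facet normal 0.179 0.756 0.630
outer loop
vertex 1.152 -1.117 0.484
vertex -0.827 -0.373 0.154
vertex 0.494 -2.205 1.976
endloop
endfacet
facet normal -0.925 0.348 -0.154
outer loop
vertex -1.485 -1.461 1.646
vertex -0.827 -0.373 0.154
vertex -1.732 -2.503 0.776
endloop
endfacet
facet normal -0.179 -0.756 -0.630
outer loop
vertex -1.074 -1.415 -0.716
vertex 0.905 -2.159 -0.386
vertex -1.732 -2.503 0.776
endloop
endfacet
facet normal -0.925 0.348 -0.154
outer loop
vertex -1.732 -2.503 0.776
vertex -0.827 -0.373 0.154
vertex -1.074 -1.415 -0.716
endloop
endfacet
facet normal 0.336 0.556 -0.761
outer loop
vertex -1.074 -1.415 -0.716
vertex 1.152 -1.117 0.484
vertex 0.905 -2.159 -0.386
endloop
endfacet
facet normal 0.336 0.556 -0.761
outer loop
vertex -0.827 -0.373 0.154
vertex 1.152 -1.117 0.484
vertex -1.074 -1.415 -0.716
endloop
endfacet
facet normal -0.639 0.760 0.122
outer loop
vertex 2.779 4.765 3.476
vertex 2.011 4.159 3.23
vertex 2.298 4.245 4.194
endloop
endfacet
facet normal -0.073 0.830 0.553
outer loop
vertex 2.779 4.765 3.476
vertex 2.298 4.245 4.194
vertex 3.304 4.32 4.214
endloop
endfacet
facet normal 0.512 0.846 0.146
outer loop
vertex 2.779 4.765 3.476
vertex 3.304 4.32 4.214
vertex 3.639 4.281 3.263
endloop
endfacet
facet normal 0.309 0.786 -0.536
outer loop
vertex 2.779 4.765 3.476
vertex 3.639 4.281 3.263
vertex 2.84 4.181 2.655
endloop
endfacet
facet normal -0.401 0.732 -0.551
outer loop
vertex 2.779 4.765 3.476
vertex 2.84 4.181 2.655
vertex 2.011 4.159 3.23
endloop
endfacet
facet normal -0.038 0.251 0.967
outer loop
vertex 3.304 4.32 4.214
vertex 2.298 4.245 4.194
vertex 2.86 3.439 4.425
endloop
endfacet
facet normal -0.953 0.136 0.271
outer loop
vertex 2.298 4.245 4.194
vertex 2.011 4.159 3.23
vertex 2.061 3.339 3.817
endloop
endfacet
facet normal -0.569 0.091 -0.817
outer loop
vertex 2.011 4.159 3.23
vertex 2.84 4.181 2.655
vertex 2.396 3.3 2.866
endloop
endfacet
facet normal 0.582 0.178 -0.794
outer loop
vertex 2.84 4.181 2.655
vertex 3.639 4.281 3.263
vertex 3.402 3.375 2.886
endloop
endfacet
facet normal 0.910 0.277 0.309
outer loop
vertex 3.639 4.281 3.263
vertex 3.304 4.32 4.214
vertex 3.689 3.461 3.85
endloop
endfacet
facet normal -0.309 -0.786 0.536
outer loop
vertex 2.921 2.855 3.604
vertex 2.86 3.439 4.425
vertex 2.061 3.339 3.817
endloop
endfacet
facet normal -0.512 -0.846 -0.146
outer loop
vertex 2.921 2.855 3.604
vertex 2.061 3.339 3.817
vertex 2.396 3.3 2.866
endloop
endfacet
facet normal 0.073 -0.830 -0.553
outer loop
vertex 2.921 2.855 3.604
vertex 2.396 3.3 2.866
vertex 3.402 3.375 2.886
endloop
endfacet
facet normal 0.639 -0.760 -0.122
outer loop
vertex 2.921 2.855 3.604
vertex 3.402 3.375 2.886
vertex 3.689 3.461 3.85
endloop
endfacet
facet normal 0.401 -0.732 0.551
outer loop
vertex 2.921 2.855 3.604
vertex 3.689 3.461 3.85
vertex 2.86 3.439 4.425
endloop
endfacet
facet normal -0.582 -0.178 0.794
outer loop
vertex 2.061 3.339 3.817
vertex 2.86 3.439 4.425
vertex 2.298 4.245 4.194
endloop
endfacet
facet normal -0.910 -0.277 -0.309
outer loop
vertex 2.396 3.3 2.866
vertex 2.061 3.339 3.817
vertex 2.011 4.159 3.23
endloop
endfacet
facet normal 0.038 -0.251 -0.967
outer loop
vertex 3.402 3.375 2.886
vertex 2.396 3.3 2.866
vertex 2.84 4.181 2.655
endloop
endfacet
facet normal 0.953 -0.136 -0.271
outer loop
vertex 3.689 3.461 3.85
vertex 3.402 3.375 2.886
vertex 3.639 4.281 3.263
endloop
endfacet
facet normal 0.569 -0.091 0.817
outer loop
vertex 2.86 3.439 4.425
vertex 3.689 3.461 3.85
vertex 3.304 4.32 4.214
endloop
endfacet
facet normal -0.715 0.692 0.103
outer loop
vertex 0.324 0.158 1.917
vertex 1.522 1.317 2.448
vertex 0.513 0.54 0.657
endloop
endfacet
facet normal -0.685 -0.662 -0.304
outer loop
vertex 1.378 -0.297 0.532
vertex 0.324 0.158 1.917
vertex 0.513 0.54 0.657
endloop
endfacet
facet normal -0.715 0.692 0.103
outer loop
vertex 0.513 0.54 0.657
vertex 1.522 1.317 2.448
vertex 1.711 1.699 1.188
endloop
endfacet
facet normal 0.142 0.288 -0.947
outer loop
vertex 1.711 1.699 1.188
vertex 1.378 -0.297 0.532
vertex 0.513 0.54 0.657
endloop
endfacet
facet normal -0.142 -0.288 0.947
outer loop
vertex 0.324 0.158 1.917
vertex 2.387 0.48 2.323
vertex 1.522 1.317 2.448
endloop
endfacet
facet normal -0.685 -0.662 -0.304
outer loop
vertex 1.189 -0.679 1.792
vertex 0.324 0.158 1.917
vertex 1.378 -0.297 0.532
endloop
endfacet
facet normal -0.142 -0.288 0.947
outer loop
vertex 1.189 -0.679 1.792
vertex 2.387 0.48 2.323
vertex 0.324 0.158 1.917
endloop
endfacet
facet normal 0.685 0.662 0.304
outer loop
vertex 1.522 1.317 2.448
vertex 2.387 0.48 2.323
vertex 1.711 1.699 1.188
endloop
endfacet
facet normal 0.142 0.288 -0.947
outer loop
vertex 2.576 0.862 1.063
vertex 1.378 -0.297 0.532
vertex 1.711 1.699 1.188
endloop
endfacet
facet normal 0.685 0.662 0.304
outer loop
vertex 1.711 1.699 1.188
vertex 2.387 0.48 2.323
vertex 2.576 0.862 1.063
endloop
endfacet
facet normal 0.715 -0.692 -0.103
outer loop
vertex 2.576 0.862 1.063
vertex 1.189 -0.679 1.792
vertex 1.378 -0.297 0.532
endloop
endfacet
facet normal 0.715 -0.692 -0.103
outer loop
vertex 2.387 0.48 2.323
vertex 1.189 -0.679 1.792
vertex 2.576 0.862 1.063
endloop
endfacet

endsolid


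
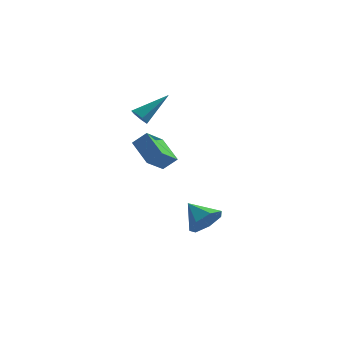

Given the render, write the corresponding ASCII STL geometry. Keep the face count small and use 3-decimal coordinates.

solid 
facet normal -0.552 0.716 0.428
outer loop
vertex -3.064 2.175 1.079
vertex -2.445 3.207 0.151
vertex -3.755 2.02 0.446
endloop
endfacet
facet normal -0.407 -0.679 0.611
outer loop
vertex -2.855 0.853 -0.251
vertex -3.064 2.175 1.079
vertex -3.755 2.02 0.446
endloop
endfacet
facet normal -0.552 0.716 0.428
outer loop
vertex -3.755 2.02 0.446
vertex -2.445 3.207 0.151
vertex -3.136 3.052 -0.482
endloop
endfacet
facet normal -0.727 -0.163 -0.666
outer loop
vertex -3.136 3.052 -0.482
vertex -2.855 0.853 -0.251
vertex -3.755 2.02 0.446
endloop
endfacet
facet normal 0.727 0.163 0.666
outer loop
vertex -3.064 2.175 1.079
vertex -1.545 2.04 -0.546
vertex -2.445 3.207 0.151
endloop
endfacet
facet normal -0.407 -0.679 0.611
outer loop
vertex -2.164 1.008 0.382
vertex -3.064 2.175 1.079
vertex -2.855 0.853 -0.251
endloop
endfacet
facet normal 0.727 0.163 0.666
outer loop
vertex -2.164 1.008 0.382
vertex -1.545 2.04 -0.546
vertex -3.064 2.175 1.079
endloop
endfacet
facet normal 0.407 0.679 -0.611
outer loop
vertex -2.445 3.207 0.151
vertex -1.545 2.04 -0.546
vertex -3.136 3.052 -0.482
endloop
endfacet
facet normal -0.727 -0.163 -0.666
outer loop
vertex -2.236 1.885 -1.179
vertex -2.855 0.853 -0.251
vertex -3.136 3.052 -0.482
endloop
endfacet
facet normal 0.407 0.679 -0.611
outer loop
vertex -3.136 3.052 -0.482
vertex -1.545 2.04 -0.546
vertex -2.236 1.885 -1.179
endloop
endfacet
facet normal 0.552 -0.716 -0.428
outer loop
vertex -2.236 1.885 -1.179
vertex -2.164 1.008 0.382
vertex -2.855 0.853 -0.251
endloop
endfacet
facet normal 0.552 -0.716 -0.428
outer loop
vertex -1.545 2.04 -0.546
vertex -2.164 1.008 0.382
vertex -2.236 1.885 -1.179
endloop
endfacet
facet normal -0.644 -0.500 -0.579
outer loop
vertex -3.159 2.839 1.388
vertex -3.494 2.748 1.839
vertex -3.503 3.184 1.473
endloop
endfacet
facet normal 0.470 0.623 -0.625
outer loop
vertex -3.159 2.839 1.388
vertex -3.503 3.184 1.473
vertex -2.226 3.732 2.981
endloop
endfacet
facet normal -0.644 -0.500 -0.579
outer loop
vertex -3.503 3.184 1.473
vertex -3.494 2.748 1.839
vertex -3.841 3.201 1.834
endloop
endfacet
facet normal -0.171 0.964 -0.205
outer loop
vertex -3.503 3.184 1.473
vertex -3.841 3.201 1.834
vertex -2.226 3.732 2.981
endloop
endfacet
facet normal -0.643 -0.499 -0.580
outer loop
vertex -3.841 3.201 1.834
vertex -3.494 2.748 1.839
vertex -3.918 2.876 2.199
endloop
endfacet
facet normal -0.562 0.673 0.480
outer loop
vertex -3.841 3.201 1.834
vertex -3.918 2.876 2.199
vertex -2.226 3.732 2.981
endloop
endfacet
facet normal -0.643 -0.500 -0.580
outer loop
vertex -3.918 2.876 2.199
vertex -3.494 2.748 1.839
vertex -3.676 2.455 2.294
endloop
endfacet
facet normal -0.408 -0.028 0.913
outer loop
vertex -3.918 2.876 2.199
vertex -3.676 2.455 2.294
vertex -2.226 3.732 2.981
endloop
endfacet
facet normal -0.643 -0.500 -0.580
outer loop
vertex -3.676 2.455 2.294
vertex -3.494 2.748 1.839
vertex -3.297 2.255 2.046
endloop
endfacet
facet normal 0.178 -0.615 0.768
outer loop
vertex -3.676 2.455 2.294
vertex -3.297 2.255 2.046
vertex -2.226 3.732 2.981
endloop
endfacet
facet normal -0.644 -0.500 -0.578
outer loop
vertex -3.297 2.255 2.046
vertex -3.494 2.748 1.839
vertex -3.068 2.426 1.643
endloop
endfacet
facet normal 0.751 -0.642 0.154
outer loop
vertex -3.297 2.255 2.046
vertex -3.068 2.426 1.643
vertex -2.226 3.732 2.981
endloop
endfacet
facet normal -0.644 -0.500 -0.579
outer loop
vertex -3.068 2.426 1.643
vertex -3.494 2.748 1.839
vertex -3.159 2.839 1.388
endloop
endfacet
facet normal 0.881 -0.092 -0.464
outer loop
vertex -3.068 2.426 1.643
vertex -3.159 2.839 1.388
vertex -2.226 3.732 2.981
endloop
endfacet
facet normal 0.668 -0.562 -0.489
outer loop
vertex 0.679 1.383 -3.603
vertex -0.026 1.116 -4.259
vertex 0.6 1.895 -4.299
endloop
endfacet
facet normal 0.293 0.786 0.545
outer loop
vertex 0.679 1.383 -3.603
vertex 0.6 1.895 -4.299
vertex -1.034 1.964 -3.521
endloop
endfacet
facet normal 0.668 -0.562 -0.489
outer loop
vertex 0.6 1.895 -4.299
vertex -0.026 1.116 -4.259
vertex 0.049 1.82 -4.965
endloop
endfacet
facet normal -0.008 0.994 -0.105
outer loop
vertex 0.6 1.895 -4.299
vertex 0.049 1.82 -4.965
vertex -1.034 1.964 -3.521
endloop
endfacet
facet normal 0.668 -0.561 -0.489
outer loop
vertex 0.049 1.82 -4.965
vertex -0.026 1.116 -4.259
vertex -0.558 1.215 -5.1
endloop
endfacet
facet normal -0.560 0.670 -0.487
outer loop
vertex 0.049 1.82 -4.965
vertex -0.558 1.215 -5.1
vertex -1.034 1.964 -3.521
endloop
endfacet
facet normal 0.668 -0.562 -0.489
outer loop
vertex -0.558 1.215 -5.1
vertex -0.026 1.116 -4.259
vertex -0.765 0.535 -4.601
endloop
endfacet
facet normal -0.948 0.058 -0.313
outer loop
vertex -0.558 1.215 -5.1
vertex -0.765 0.535 -4.601
vertex -1.034 1.964 -3.521
endloop
endfacet
facet normal 0.668 -0.561 -0.489
outer loop
vertex -0.765 0.535 -4.601
vertex -0.026 1.116 -4.259
vertex -0.415 0.293 -3.845
endloop
endfacet
facet normal -0.879 -0.381 0.285
outer loop
vertex -0.765 0.535 -4.601
vertex -0.415 0.293 -3.845
vertex -1.034 1.964 -3.521
endloop
endfacet
facet normal 0.668 -0.561 -0.489
outer loop
vertex -0.415 0.293 -3.845
vertex -0.026 1.116 -4.259
vertex 0.228 0.67 -3.4
endloop
endfacet
facet normal -0.407 -0.317 0.857
outer loop
vertex -0.415 0.293 -3.845
vertex 0.228 0.67 -3.4
vertex -1.034 1.964 -3.521
endloop
endfacet
facet normal 0.668 -0.561 -0.489
outer loop
vertex 0.228 0.67 -3.4
vertex -0.026 1.116 -4.259
vertex 0.679 1.383 -3.603
endloop
endfacet
facet normal 0.116 0.204 0.972
outer loop
vertex 0.228 0.67 -3.4
vertex 0.679 1.383 -3.603
vertex -1.034 1.964 -3.521
endloop
endfacet

endsolid


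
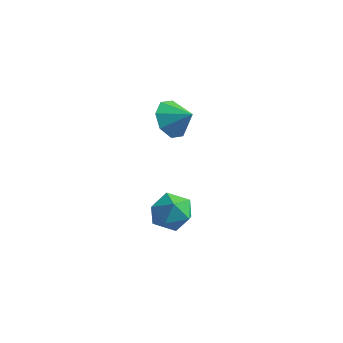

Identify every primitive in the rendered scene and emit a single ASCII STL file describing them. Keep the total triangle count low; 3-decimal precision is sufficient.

solid 
facet normal -0.841 -0.043 -0.539
outer loop
vertex -1.443 2.147 0.278
vertex -1.929 2.158 1.035
vertex -1.604 2.786 0.478
endloop
endfacet
facet normal 0.909 0.314 -0.272
outer loop
vertex -1.443 2.147 0.278
vertex -1.604 2.786 0.478
vertex -1.071 2.202 1.585
endloop
endfacet
facet normal -0.841 -0.042 -0.539
outer loop
vertex -1.604 2.786 0.478
vertex -1.929 2.158 1.035
vertex -1.955 3.057 1.005
endloop
endfacet
facet normal 0.671 0.739 0.067
outer loop
vertex -1.604 2.786 0.478
vertex -1.955 3.057 1.005
vertex -1.071 2.202 1.585
endloop
endfacet
facet normal -0.841 -0.042 -0.539
outer loop
vertex -1.955 3.057 1.005
vertex -1.929 2.158 1.035
vertex -2.291 2.802 1.549
endloop
endfacet
facet normal 0.350 0.746 0.566
outer loop
vertex -1.955 3.057 1.005
vertex -2.291 2.802 1.549
vertex -1.071 2.202 1.585
endloop
endfacet
facet normal -0.841 -0.042 -0.539
outer loop
vertex -2.291 2.802 1.549
vertex -1.929 2.158 1.035
vertex -2.415 2.169 1.792
endloop
endfacet
facet normal 0.136 0.332 0.934
outer loop
vertex -2.291 2.802 1.549
vertex -2.415 2.169 1.792
vertex -1.071 2.202 1.585
endloop
endfacet
facet normal -0.841 -0.043 -0.539
outer loop
vertex -2.415 2.169 1.792
vertex -1.929 2.158 1.035
vertex -2.254 1.53 1.592
endloop
endfacet
facet normal 0.153 -0.260 0.953
outer loop
vertex -2.415 2.169 1.792
vertex -2.254 1.53 1.592
vertex -1.071 2.202 1.585
endloop
endfacet
facet normal -0.841 -0.042 -0.539
outer loop
vertex -2.254 1.53 1.592
vertex -1.929 2.158 1.035
vertex -1.903 1.259 1.065
endloop
endfacet
facet normal 0.393 -0.685 0.614
outer loop
vertex -2.254 1.53 1.592
vertex -1.903 1.259 1.065
vertex -1.071 2.202 1.585
endloop
endfacet
facet normal -0.841 -0.042 -0.539
outer loop
vertex -1.903 1.259 1.065
vertex -1.929 2.158 1.035
vertex -1.567 1.515 0.521
endloop
endfacet
facet normal 0.713 -0.692 0.115
outer loop
vertex -1.903 1.259 1.065
vertex -1.567 1.515 0.521
vertex -1.071 2.202 1.585
endloop
endfacet
facet normal -0.841 -0.042 -0.539
outer loop
vertex -1.567 1.515 0.521
vertex -1.929 2.158 1.035
vertex -1.443 2.147 0.278
endloop
endfacet
facet normal 0.927 -0.279 -0.252
outer loop
vertex -1.567 1.515 0.521
vertex -1.443 2.147 0.278
vertex -1.071 2.202 1.585
endloop
endfacet
facet normal -0.075 0.812 0.579
outer loop
vertex -1.82 2.364 -3.658
vertex -1.959 1.818 -2.911
vertex -1.09 2.07 -3.152
endloop
endfacet
facet normal 0.358 0.933 0.025
outer loop
vertex -1.82 2.364 -3.658
vertex -1.09 2.07 -3.152
vertex -1.04 2.076 -4.086
endloop
endfacet
facet normal -0.012 0.819 -0.573
outer loop
vertex -1.82 2.364 -3.658
vertex -1.04 2.076 -4.086
vertex -1.877 1.828 -4.423
endloop
endfacet
facet normal -0.674 0.627 -0.389
outer loop
vertex -1.82 2.364 -3.658
vertex -1.877 1.828 -4.423
vertex -2.445 1.668 -3.697
endloop
endfacet
facet normal -0.713 0.622 0.322
outer loop
vertex -1.82 2.364 -3.658
vertex -2.445 1.668 -3.697
vertex -1.959 1.818 -2.911
endloop
endfacet
facet normal 0.888 0.457 0.050
outer loop
vertex -1.04 2.076 -4.086
vertex -1.09 2.07 -3.152
vertex -0.695 1.352 -3.603
endloop
endfacet
facet normal 0.187 0.260 0.947
outer loop
vertex -1.09 2.07 -3.152
vertex -1.959 1.818 -2.911
vertex -1.263 1.192 -2.877
endloop
endfacet
facet normal -0.845 -0.048 0.532
outer loop
vertex -1.959 1.818 -2.911
vertex -2.445 1.668 -3.697
vertex -2.1 0.944 -3.214
endloop
endfacet
facet normal -0.783 -0.040 -0.621
outer loop
vertex -2.445 1.668 -3.697
vertex -1.877 1.828 -4.423
vertex -2.05 0.95 -4.148
endloop
endfacet
facet normal 0.289 0.272 -0.918
outer loop
vertex -1.877 1.828 -4.423
vertex -1.04 2.076 -4.086
vertex -1.181 1.202 -4.389
endloop
endfacet
facet normal 0.674 -0.627 0.389
outer loop
vertex -1.32 0.656 -3.642
vertex -0.695 1.352 -3.603
vertex -1.263 1.192 -2.877
endloop
endfacet
facet normal 0.012 -0.819 0.573
outer loop
vertex -1.32 0.656 -3.642
vertex -1.263 1.192 -2.877
vertex -2.1 0.944 -3.214
endloop
endfacet
facet normal -0.358 -0.933 -0.025
outer loop
vertex -1.32 0.656 -3.642
vertex -2.1 0.944 -3.214
vertex -2.05 0.95 -4.148
endloop
endfacet
facet normal 0.075 -0.812 -0.579
outer loop
vertex -1.32 0.656 -3.642
vertex -2.05 0.95 -4.148
vertex -1.181 1.202 -4.389
endloop
endfacet
facet normal 0.713 -0.622 -0.322
outer loop
vertex -1.32 0.656 -3.642
vertex -1.181 1.202 -4.389
vertex -0.695 1.352 -3.603
endloop
endfacet
facet normal 0.783 0.040 0.621
outer loop
vertex -1.263 1.192 -2.877
vertex -0.695 1.352 -3.603
vertex -1.09 2.07 -3.152
endloop
endfacet
facet normal -0.289 -0.272 0.918
outer loop
vertex -2.1 0.944 -3.214
vertex -1.263 1.192 -2.877
vertex -1.959 1.818 -2.911
endloop
endfacet
facet normal -0.888 -0.457 -0.050
outer loop
vertex -2.05 0.95 -4.148
vertex -2.1 0.944 -3.214
vertex -2.445 1.668 -3.697
endloop
endfacet
facet normal -0.187 -0.260 -0.947
outer loop
vertex -1.181 1.202 -4.389
vertex -2.05 0.95 -4.148
vertex -1.877 1.828 -4.423
endloop
endfacet
facet normal 0.845 0.048 -0.532
outer loop
vertex -0.695 1.352 -3.603
vertex -1.181 1.202 -4.389
vertex -1.04 2.076 -4.086
endloop
endfacet

endsolid


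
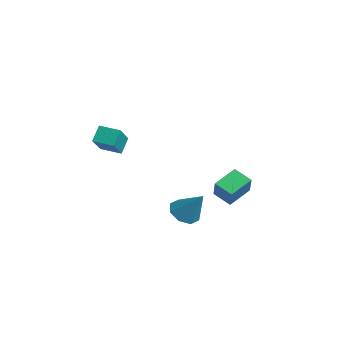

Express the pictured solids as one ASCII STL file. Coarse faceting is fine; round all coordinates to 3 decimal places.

solid 
facet normal -0.550 -0.251 -0.796
outer loop
vertex 3.119 -1.611 -0.198
vertex 2.548 -0.924 -0.02
vertex 3.306 -1.019 -0.514
endloop
endfacet
facet normal 0.947 -0.319 -0.037
outer loop
vertex 3.119 -1.611 -0.198
vertex 3.306 -1.019 -0.514
vertex 3.572 -0.456 1.46
endloop
endfacet
facet normal -0.550 -0.253 -0.796
outer loop
vertex 3.306 -1.019 -0.514
vertex 2.548 -0.924 -0.02
vertex 3.05 -0.373 -0.542
endloop
endfacet
facet normal 0.910 0.351 -0.223
outer loop
vertex 3.306 -1.019 -0.514
vertex 3.05 -0.373 -0.542
vertex 3.572 -0.456 1.46
endloop
endfacet
facet normal -0.550 -0.253 -0.796
outer loop
vertex 3.05 -0.373 -0.542
vertex 2.548 -0.924 -0.02
vertex 2.499 -0.049 -0.264
endloop
endfacet
facet normal 0.472 0.877 -0.087
outer loop
vertex 3.05 -0.373 -0.542
vertex 2.499 -0.049 -0.264
vertex 3.572 -0.456 1.46
endloop
endfacet
facet normal -0.550 -0.253 -0.796
outer loop
vertex 2.499 -0.049 -0.264
vertex 2.548 -0.924 -0.02
vertex 1.977 -0.238 0.157
endloop
endfacet
facet normal -0.109 0.950 0.292
outer loop
vertex 2.499 -0.049 -0.264
vertex 1.977 -0.238 0.157
vertex 3.572 -0.456 1.46
endloop
endfacet
facet normal -0.550 -0.253 -0.796
outer loop
vertex 1.977 -0.238 0.157
vertex 2.548 -0.924 -0.02
vertex 1.79 -0.829 0.474
endloop
endfacet
facet normal -0.493 0.527 0.692
outer loop
vertex 1.977 -0.238 0.157
vertex 1.79 -0.829 0.474
vertex 3.572 -0.456 1.46
endloop
endfacet
facet normal -0.550 -0.252 -0.796
outer loop
vertex 1.79 -0.829 0.474
vertex 2.548 -0.924 -0.02
vertex 2.047 -1.476 0.501
endloop
endfacet
facet normal -0.456 -0.144 0.878
outer loop
vertex 1.79 -0.829 0.474
vertex 2.047 -1.476 0.501
vertex 3.572 -0.456 1.46
endloop
endfacet
facet normal -0.551 -0.252 -0.796
outer loop
vertex 2.047 -1.476 0.501
vertex 2.548 -0.924 -0.02
vertex 2.597 -1.8 0.223
endloop
endfacet
facet normal -0.019 -0.670 0.743
outer loop
vertex 2.047 -1.476 0.501
vertex 2.597 -1.8 0.223
vertex 3.572 -0.456 1.46
endloop
endfacet
facet normal -0.551 -0.252 -0.796
outer loop
vertex 2.597 -1.8 0.223
vertex 2.548 -0.924 -0.02
vertex 3.119 -1.611 -0.198
endloop
endfacet
facet normal 0.562 -0.743 0.364
outer loop
vertex 2.597 -1.8 0.223
vertex 3.119 -1.611 -0.198
vertex 3.572 -0.456 1.46
endloop
endfacet
facet normal -0.490 0.257 -0.833
outer loop
vertex 0.064 3.589 -0.007
vertex 1.063 3.979 -0.474
vertex 0.331 2.201 -0.592
endloop
endfacet
facet normal -0.854 -0.333 0.400
outer loop
vertex 1.017 1.841 0.574
vertex 0.064 3.589 -0.007
vertex 0.331 2.201 -0.592
endloop
endfacet
facet normal -0.489 0.257 -0.833
outer loop
vertex 0.331 2.201 -0.592
vertex 1.063 3.979 -0.474
vertex 1.331 2.591 -1.059
endloop
endfacet
facet normal 0.175 -0.907 -0.383
outer loop
vertex 1.331 2.591 -1.059
vertex 1.017 1.841 0.574
vertex 0.331 2.201 -0.592
endloop
endfacet
facet normal -0.175 0.907 0.383
outer loop
vertex 0.064 3.589 -0.007
vertex 1.749 3.619 0.692
vertex 1.063 3.979 -0.474
endloop
endfacet
facet normal -0.854 -0.333 0.399
outer loop
vertex 0.749 3.229 1.159
vertex 0.064 3.589 -0.007
vertex 1.017 1.841 0.574
endloop
endfacet
facet normal -0.175 0.907 0.383
outer loop
vertex 0.749 3.229 1.159
vertex 1.749 3.619 0.692
vertex 0.064 3.589 -0.007
endloop
endfacet
facet normal 0.854 0.333 -0.400
outer loop
vertex 1.063 3.979 -0.474
vertex 1.749 3.619 0.692
vertex 1.331 2.591 -1.059
endloop
endfacet
facet normal 0.175 -0.907 -0.383
outer loop
vertex 2.016 2.231 0.107
vertex 1.017 1.841 0.574
vertex 1.331 2.591 -1.059
endloop
endfacet
facet normal 0.854 0.333 -0.399
outer loop
vertex 1.331 2.591 -1.059
vertex 1.749 3.619 0.692
vertex 2.016 2.231 0.107
endloop
endfacet
facet normal 0.490 -0.257 0.833
outer loop
vertex 2.016 2.231 0.107
vertex 0.749 3.229 1.159
vertex 1.017 1.841 0.574
endloop
endfacet
facet normal 0.489 -0.257 0.833
outer loop
vertex 1.749 3.619 0.692
vertex 0.749 3.229 1.159
vertex 2.016 2.231 0.107
endloop
endfacet
facet normal -0.339 0.567 0.751
outer loop
vertex -4.011 -2.179 3.747
vertex -3.09 -1.411 3.583
vertex -5.162 -1.086 2.404
endloop
endfacet
facet normal -0.761 -0.635 0.136
outer loop
vertex -4.79 -1.709 1.577
vertex -4.011 -2.179 3.747
vertex -5.162 -1.086 2.404
endloop
endfacet
facet normal -0.338 0.567 0.751
outer loop
vertex -5.162 -1.086 2.404
vertex -3.09 -1.411 3.583
vertex -4.242 -0.318 2.239
endloop
endfacet
facet normal -0.554 0.526 -0.645
outer loop
vertex -4.242 -0.318 2.239
vertex -4.79 -1.709 1.577
vertex -5.162 -1.086 2.404
endloop
endfacet
facet normal 0.554 -0.526 0.645
outer loop
vertex -4.011 -2.179 3.747
vertex -2.718 -2.034 2.756
vertex -3.09 -1.411 3.583
endloop
endfacet
facet normal -0.761 -0.635 0.135
outer loop
vertex -3.638 -2.802 2.921
vertex -4.011 -2.179 3.747
vertex -4.79 -1.709 1.577
endloop
endfacet
facet normal 0.554 -0.525 0.646
outer loop
vertex -3.638 -2.802 2.921
vertex -2.718 -2.034 2.756
vertex -4.011 -2.179 3.747
endloop
endfacet
facet normal 0.761 0.635 -0.136
outer loop
vertex -3.09 -1.411 3.583
vertex -2.718 -2.034 2.756
vertex -4.242 -0.318 2.239
endloop
endfacet
facet normal -0.553 0.526 -0.646
outer loop
vertex -3.869 -0.941 1.413
vertex -4.79 -1.709 1.577
vertex -4.242 -0.318 2.239
endloop
endfacet
facet normal 0.761 0.635 -0.135
outer loop
vertex -4.242 -0.318 2.239
vertex -2.718 -2.034 2.756
vertex -3.869 -0.941 1.413
endloop
endfacet
facet normal 0.339 -0.567 -0.751
outer loop
vertex -3.869 -0.941 1.413
vertex -3.638 -2.802 2.921
vertex -4.79 -1.709 1.577
endloop
endfacet
facet normal 0.338 -0.567 -0.751
outer loop
vertex -2.718 -2.034 2.756
vertex -3.638 -2.802 2.921
vertex -3.869 -0.941 1.413
endloop
endfacet

endsolid


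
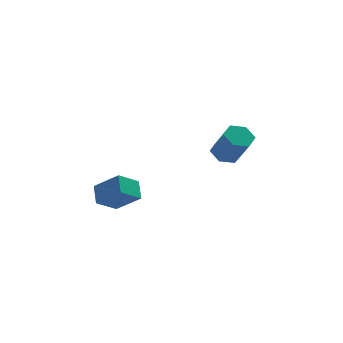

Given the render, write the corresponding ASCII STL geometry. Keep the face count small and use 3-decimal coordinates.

solid 
facet normal -0.282 0.525 -0.803
outer loop
vertex 3.304 0.45 1.536
vertex 2.556 0.335 1.723
vertex 2.935 0.959 1.998
endloop
endfacet
facet normal 0.835 0.547 0.065
outer loop
vertex 3.304 0.45 1.536
vertex 2.935 0.959 1.998
vertex 3.813 -0.5 2.99
endloop
endfacet
facet normal 0.835 0.547 0.065
outer loop
vertex 3.813 -0.5 2.99
vertex 2.935 0.959 1.998
vertex 3.444 0.009 3.452
endloop
endfacet
facet normal 0.281 -0.525 0.803
outer loop
vertex 3.813 -0.5 2.99
vertex 3.444 0.009 3.452
vertex 3.064 -0.615 3.177
endloop
endfacet
facet normal -0.281 0.525 -0.804
outer loop
vertex 2.935 0.959 1.998
vertex 2.556 0.335 1.723
vertex 2.187 0.844 2.184
endloop
endfacet
facet normal 0.007 0.838 0.545
outer loop
vertex 2.935 0.959 1.998
vertex 2.187 0.844 2.184
vertex 3.444 0.009 3.452
endloop
endfacet
facet normal 0.007 0.838 0.545
outer loop
vertex 3.444 0.009 3.452
vertex 2.187 0.844 2.184
vertex 2.695 -0.106 3.639
endloop
endfacet
facet normal 0.281 -0.525 0.803
outer loop
vertex 3.444 0.009 3.452
vertex 2.695 -0.106 3.639
vertex 3.064 -0.615 3.177
endloop
endfacet
facet normal -0.281 0.524 -0.804
outer loop
vertex 2.187 0.844 2.184
vertex 2.556 0.335 1.723
vertex 1.807 0.22 1.91
endloop
endfacet
facet normal -0.827 0.293 0.480
outer loop
vertex 2.187 0.844 2.184
vertex 1.807 0.22 1.91
vertex 2.695 -0.106 3.639
endloop
endfacet
facet normal -0.828 0.291 0.480
outer loop
vertex 2.695 -0.106 3.639
vertex 1.807 0.22 1.91
vertex 2.316 -0.73 3.364
endloop
endfacet
facet normal 0.282 -0.525 0.803
outer loop
vertex 2.695 -0.106 3.639
vertex 2.316 -0.73 3.364
vertex 3.064 -0.615 3.177
endloop
endfacet
facet normal -0.281 0.525 -0.803
outer loop
vertex 1.807 0.22 1.91
vertex 2.556 0.335 1.723
vertex 2.176 -0.289 1.448
endloop
endfacet
facet normal -0.835 -0.547 -0.065
outer loop
vertex 1.807 0.22 1.91
vertex 2.176 -0.289 1.448
vertex 2.316 -0.73 3.364
endloop
endfacet
facet normal -0.835 -0.547 -0.065
outer loop
vertex 2.316 -0.73 3.364
vertex 2.176 -0.289 1.448
vertex 2.685 -1.239 2.902
endloop
endfacet
facet normal 0.282 -0.525 0.803
outer loop
vertex 2.316 -0.73 3.364
vertex 2.685 -1.239 2.902
vertex 3.064 -0.615 3.177
endloop
endfacet
facet normal -0.281 0.525 -0.803
outer loop
vertex 2.176 -0.289 1.448
vertex 2.556 0.335 1.723
vertex 2.925 -0.174 1.261
endloop
endfacet
facet normal -0.007 -0.838 -0.545
outer loop
vertex 2.176 -0.289 1.448
vertex 2.925 -0.174 1.261
vertex 2.685 -1.239 2.902
endloop
endfacet
facet normal -0.007 -0.838 -0.545
outer loop
vertex 2.685 -1.239 2.902
vertex 2.925 -0.174 1.261
vertex 3.433 -1.124 2.716
endloop
endfacet
facet normal 0.281 -0.525 0.804
outer loop
vertex 2.685 -1.239 2.902
vertex 3.433 -1.124 2.716
vertex 3.064 -0.615 3.177
endloop
endfacet
facet normal -0.282 0.525 -0.803
outer loop
vertex 2.925 -0.174 1.261
vertex 2.556 0.335 1.723
vertex 3.304 0.45 1.536
endloop
endfacet
facet normal 0.828 -0.292 -0.479
outer loop
vertex 2.925 -0.174 1.261
vertex 3.304 0.45 1.536
vertex 3.433 -1.124 2.716
endloop
endfacet
facet normal 0.827 -0.292 -0.481
outer loop
vertex 3.433 -1.124 2.716
vertex 3.304 0.45 1.536
vertex 3.813 -0.5 2.99
endloop
endfacet
facet normal 0.281 -0.524 0.804
outer loop
vertex 3.433 -1.124 2.716
vertex 3.813 -0.5 2.99
vertex 3.064 -0.615 3.177
endloop
endfacet
facet normal -0.729 -0.428 0.534
outer loop
vertex -2.685 -3.531 2.272
vertex -3.737 -2.887 1.351
vertex -2.649 -4.396 1.627
endloop
endfacet
facet normal 0.683 -0.418 0.599
outer loop
vertex -1.723 -3.853 0.949
vertex -2.685 -3.531 2.272
vertex -2.649 -4.396 1.627
endloop
endfacet
facet normal -0.729 -0.428 0.533
outer loop
vertex -2.649 -4.396 1.627
vertex -3.737 -2.887 1.351
vertex -3.701 -3.753 0.705
endloop
endfacet
facet normal 0.033 -0.802 -0.597
outer loop
vertex -3.701 -3.753 0.705
vertex -1.723 -3.853 0.949
vertex -2.649 -4.396 1.627
endloop
endfacet
facet normal -0.032 0.801 0.597
outer loop
vertex -2.685 -3.531 2.272
vertex -2.811 -2.344 0.673
vertex -3.737 -2.887 1.351
endloop
endfacet
facet normal 0.683 -0.418 0.599
outer loop
vertex -1.759 -2.987 1.595
vertex -2.685 -3.531 2.272
vertex -1.723 -3.853 0.949
endloop
endfacet
facet normal -0.034 0.801 0.597
outer loop
vertex -1.759 -2.987 1.595
vertex -2.811 -2.344 0.673
vertex -2.685 -3.531 2.272
endloop
endfacet
facet normal -0.683 0.418 -0.599
outer loop
vertex -3.737 -2.887 1.351
vertex -2.811 -2.344 0.673
vertex -3.701 -3.753 0.705
endloop
endfacet
facet normal 0.033 -0.801 -0.598
outer loop
vertex -2.775 -3.209 0.028
vertex -1.723 -3.853 0.949
vertex -3.701 -3.753 0.705
endloop
endfacet
facet normal -0.683 0.418 -0.599
outer loop
vertex -3.701 -3.753 0.705
vertex -2.811 -2.344 0.673
vertex -2.775 -3.209 0.028
endloop
endfacet
facet normal 0.729 0.428 -0.534
outer loop
vertex -2.775 -3.209 0.028
vertex -1.759 -2.987 1.595
vertex -1.723 -3.853 0.949
endloop
endfacet
facet normal 0.729 0.428 -0.534
outer loop
vertex -2.811 -2.344 0.673
vertex -1.759 -2.987 1.595
vertex -2.775 -3.209 0.028
endloop
endfacet

endsolid


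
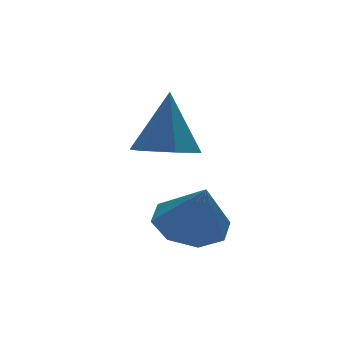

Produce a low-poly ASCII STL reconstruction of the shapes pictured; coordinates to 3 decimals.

solid 
facet normal 0.008 0.469 -0.883
outer loop
vertex 0.878 -0.25 -4.062
vertex -0.023 -0.668 -4.292
vertex 0.277 0.192 -3.833
endloop
endfacet
facet normal 0.545 0.344 0.765
outer loop
vertex 0.878 -0.25 -4.062
vertex 0.277 0.192 -3.833
vertex -0.037 -1.412 -2.888
endloop
endfacet
facet normal 0.010 0.468 -0.884
outer loop
vertex 0.277 0.192 -3.833
vertex -0.023 -0.668 -4.292
vertex -0.5 0.131 -3.874
endloop
endfacet
facet normal -0.086 0.518 0.851
outer loop
vertex 0.277 0.192 -3.833
vertex -0.5 0.131 -3.874
vertex -0.037 -1.412 -2.888
endloop
endfacet
facet normal 0.009 0.468 -0.884
outer loop
vertex -0.5 0.131 -3.874
vertex -0.023 -0.668 -4.292
vertex -0.998 -0.398 -4.159
endloop
endfacet
facet normal -0.667 0.249 0.703
outer loop
vertex -0.5 0.131 -3.874
vertex -0.998 -0.398 -4.159
vertex -0.037 -1.412 -2.888
endloop
endfacet
facet normal 0.009 0.469 -0.883
outer loop
vertex -0.998 -0.398 -4.159
vertex -0.023 -0.668 -4.292
vertex -0.925 -1.085 -4.523
endloop
endfacet
facet normal -0.861 -0.307 0.406
outer loop
vertex -0.998 -0.398 -4.159
vertex -0.925 -1.085 -4.523
vertex -0.037 -1.412 -2.888
endloop
endfacet
facet normal 0.010 0.468 -0.884
outer loop
vertex -0.925 -1.085 -4.523
vertex -0.023 -0.668 -4.292
vertex -0.323 -1.528 -4.751
endloop
endfacet
facet normal -0.553 -0.822 0.136
outer loop
vertex -0.925 -1.085 -4.523
vertex -0.323 -1.528 -4.751
vertex -0.037 -1.412 -2.888
endloop
endfacet
facet normal 0.008 0.469 -0.883
outer loop
vertex -0.323 -1.528 -4.751
vertex -0.023 -0.668 -4.292
vertex 0.454 -1.466 -4.711
endloop
endfacet
facet normal 0.077 -0.996 0.050
outer loop
vertex -0.323 -1.528 -4.751
vertex 0.454 -1.466 -4.711
vertex -0.037 -1.412 -2.888
endloop
endfacet
facet normal 0.009 0.469 -0.883
outer loop
vertex 0.454 -1.466 -4.711
vertex -0.023 -0.668 -4.292
vertex 0.952 -0.937 -4.425
endloop
endfacet
facet normal 0.658 -0.727 0.199
outer loop
vertex 0.454 -1.466 -4.711
vertex 0.952 -0.937 -4.425
vertex -0.037 -1.412 -2.888
endloop
endfacet
facet normal 0.009 0.468 -0.884
outer loop
vertex 0.952 -0.937 -4.425
vertex -0.023 -0.668 -4.292
vertex 0.878 -0.25 -4.062
endloop
endfacet
facet normal 0.852 -0.170 0.496
outer loop
vertex 0.952 -0.937 -4.425
vertex 0.878 -0.25 -4.062
vertex -0.037 -1.412 -2.888
endloop
endfacet
facet normal -0.220 -0.267 -0.938
outer loop
vertex 0.796 0.206 -2.393
vertex 0.127 0.851 -2.42
vertex 0.992 1.067 -2.684
endloop
endfacet
facet normal 0.964 -0.144 0.224
outer loop
vertex 0.796 0.206 -2.393
vertex 0.992 1.067 -2.684
vertex 0.553 1.369 -0.6
endloop
endfacet
facet normal -0.220 -0.267 -0.938
outer loop
vertex 0.992 1.067 -2.684
vertex 0.127 0.851 -2.42
vertex 0.323 1.712 -2.711
endloop
endfacet
facet normal 0.693 0.720 0.042
outer loop
vertex 0.992 1.067 -2.684
vertex 0.323 1.712 -2.711
vertex 0.553 1.369 -0.6
endloop
endfacet
facet normal -0.220 -0.267 -0.938
outer loop
vertex 0.323 1.712 -2.711
vertex 0.127 0.851 -2.42
vertex -0.542 1.496 -2.447
endloop
endfacet
facet normal -0.187 0.966 0.177
outer loop
vertex 0.323 1.712 -2.711
vertex -0.542 1.496 -2.447
vertex 0.553 1.369 -0.6
endloop
endfacet
facet normal -0.220 -0.267 -0.938
outer loop
vertex -0.542 1.496 -2.447
vertex 0.127 0.851 -2.42
vertex -0.738 0.635 -2.156
endloop
endfacet
facet normal -0.796 0.349 0.496
outer loop
vertex -0.542 1.496 -2.447
vertex -0.738 0.635 -2.156
vertex 0.553 1.369 -0.6
endloop
endfacet
facet normal -0.220 -0.267 -0.938
outer loop
vertex -0.738 0.635 -2.156
vertex 0.127 0.851 -2.42
vertex -0.069 -0.01 -2.129
endloop
endfacet
facet normal -0.524 -0.515 0.678
outer loop
vertex -0.738 0.635 -2.156
vertex -0.069 -0.01 -2.129
vertex 0.553 1.369 -0.6
endloop
endfacet
facet normal -0.220 -0.267 -0.938
outer loop
vertex -0.069 -0.01 -2.129
vertex 0.127 0.851 -2.42
vertex 0.796 0.206 -2.393
endloop
endfacet
facet normal 0.356 -0.761 0.542
outer loop
vertex -0.069 -0.01 -2.129
vertex 0.796 0.206 -2.393
vertex 0.553 1.369 -0.6
endloop
endfacet

endsolid


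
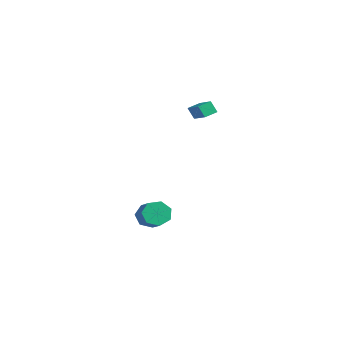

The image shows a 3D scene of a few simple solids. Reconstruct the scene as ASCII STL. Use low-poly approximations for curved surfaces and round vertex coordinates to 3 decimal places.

solid 
facet normal -0.821 0.250 -0.514
outer loop
vertex 0.316 -0.387 -4.711
vertex -0.12 -0.304 -3.974
vertex 0.329 0.292 -4.401
endloop
endfacet
facet normal 0.571 0.332 -0.751
outer loop
vertex 0.316 -0.387 -4.711
vertex 0.329 0.292 -4.401
vertex 2.056 -0.919 -3.623
endloop
endfacet
facet normal 0.571 0.332 -0.751
outer loop
vertex 2.056 -0.919 -3.623
vertex 0.329 0.292 -4.401
vertex 2.069 -0.24 -3.313
endloop
endfacet
facet normal 0.821 -0.250 0.514
outer loop
vertex 2.056 -0.919 -3.623
vertex 2.069 -0.24 -3.313
vertex 1.62 -0.836 -2.886
endloop
endfacet
facet normal -0.821 0.251 -0.513
outer loop
vertex 0.329 0.292 -4.401
vertex -0.12 -0.304 -3.974
vertex 0.005 0.522 -3.77
endloop
endfacet
facet normal 0.371 0.918 -0.144
outer loop
vertex 0.329 0.292 -4.401
vertex 0.005 0.522 -3.77
vertex 2.069 -0.24 -3.313
endloop
endfacet
facet normal 0.371 0.918 -0.144
outer loop
vertex 2.069 -0.24 -3.313
vertex 0.005 0.522 -3.77
vertex 1.745 -0.01 -2.682
endloop
endfacet
facet normal 0.821 -0.251 0.513
outer loop
vertex 2.069 -0.24 -3.313
vertex 1.745 -0.01 -2.682
vertex 1.62 -0.836 -2.886
endloop
endfacet
facet normal -0.820 0.251 -0.514
outer loop
vertex 0.005 0.522 -3.77
vertex -0.12 -0.304 -3.974
vertex -0.414 0.13 -3.293
endloop
endfacet
facet normal -0.109 0.813 0.572
outer loop
vertex 0.005 0.522 -3.77
vertex -0.414 0.13 -3.293
vertex 1.745 -0.01 -2.682
endloop
endfacet
facet normal -0.109 0.813 0.571
outer loop
vertex 1.745 -0.01 -2.682
vertex -0.414 0.13 -3.293
vertex 1.326 -0.402 -2.204
endloop
endfacet
facet normal 0.821 -0.251 0.513
outer loop
vertex 1.745 -0.01 -2.682
vertex 1.326 -0.402 -2.204
vertex 1.62 -0.836 -2.886
endloop
endfacet
facet normal -0.821 0.250 -0.514
outer loop
vertex -0.414 0.13 -3.293
vertex -0.12 -0.304 -3.974
vertex -0.611 -0.589 -3.328
endloop
endfacet
facet normal -0.507 0.097 0.857
outer loop
vertex -0.414 0.13 -3.293
vertex -0.611 -0.589 -3.328
vertex 1.326 -0.402 -2.204
endloop
endfacet
facet normal -0.506 0.096 0.857
outer loop
vertex 1.326 -0.402 -2.204
vertex -0.611 -0.589 -3.328
vertex 1.129 -1.12 -2.24
endloop
endfacet
facet normal 0.821 -0.251 0.513
outer loop
vertex 1.326 -0.402 -2.204
vertex 1.129 -1.12 -2.24
vertex 1.62 -0.836 -2.886
endloop
endfacet
facet normal -0.821 0.250 -0.514
outer loop
vertex -0.611 -0.589 -3.328
vertex -0.12 -0.304 -3.974
vertex -0.438 -1.093 -3.85
endloop
endfacet
facet normal -0.522 -0.693 0.497
outer loop
vertex -0.611 -0.589 -3.328
vertex -0.438 -1.093 -3.85
vertex 1.129 -1.12 -2.24
endloop
endfacet
facet normal -0.523 -0.692 0.497
outer loop
vertex 1.129 -1.12 -2.24
vertex -0.438 -1.093 -3.85
vertex 1.301 -1.625 -2.762
endloop
endfacet
facet normal 0.821 -0.251 0.513
outer loop
vertex 1.129 -1.12 -2.24
vertex 1.301 -1.625 -2.762
vertex 1.62 -0.836 -2.886
endloop
endfacet
facet normal -0.821 0.250 -0.513
outer loop
vertex -0.438 -1.093 -3.85
vertex -0.12 -0.304 -3.974
vertex -0.026 -1.004 -4.466
endloop
endfacet
facet normal -0.146 -0.961 -0.236
outer loop
vertex -0.438 -1.093 -3.85
vertex -0.026 -1.004 -4.466
vertex 1.301 -1.625 -2.762
endloop
endfacet
facet normal -0.144 -0.961 -0.238
outer loop
vertex 1.301 -1.625 -2.762
vertex -0.026 -1.004 -4.466
vertex 1.714 -1.535 -3.377
endloop
endfacet
facet normal 0.820 -0.251 0.514
outer loop
vertex 1.301 -1.625 -2.762
vertex 1.714 -1.535 -3.377
vertex 1.62 -0.836 -2.886
endloop
endfacet
facet normal -0.821 0.251 -0.514
outer loop
vertex -0.026 -1.004 -4.466
vertex -0.12 -0.304 -3.974
vertex 0.316 -0.387 -4.711
endloop
endfacet
facet normal 0.342 -0.504 -0.793
outer loop
vertex -0.026 -1.004 -4.466
vertex 0.316 -0.387 -4.711
vertex 1.714 -1.535 -3.377
endloop
endfacet
facet normal 0.341 -0.506 -0.792
outer loop
vertex 1.714 -1.535 -3.377
vertex 0.316 -0.387 -4.711
vertex 2.056 -0.919 -3.623
endloop
endfacet
facet normal 0.821 -0.250 0.514
outer loop
vertex 1.714 -1.535 -3.377
vertex 2.056 -0.919 -3.623
vertex 1.62 -0.836 -2.886
endloop
endfacet
facet normal -0.452 -0.242 0.858
outer loop
vertex 0.784 2.244 4.265
vertex 0.774 3.035 4.483
vertex -0.67 2.424 3.55
endloop
endfacet
facet normal 0.011 -0.964 -0.266
outer loop
vertex -0.294 2.625 2.837
vertex 0.784 2.244 4.265
vertex -0.67 2.424 3.55
endloop
endfacet
facet normal -0.452 -0.242 0.858
outer loop
vertex -0.67 2.424 3.55
vertex 0.774 3.035 4.483
vertex -0.679 3.214 3.768
endloop
endfacet
facet normal -0.892 0.111 -0.439
outer loop
vertex -0.679 3.214 3.768
vertex -0.294 2.625 2.837
vertex -0.67 2.424 3.55
endloop
endfacet
facet normal 0.892 -0.110 0.439
outer loop
vertex 0.784 2.244 4.265
vertex 1.15 3.236 3.77
vertex 0.774 3.035 4.483
endloop
endfacet
facet normal 0.012 -0.964 -0.267
outer loop
vertex 1.159 2.446 3.552
vertex 0.784 2.244 4.265
vertex -0.294 2.625 2.837
endloop
endfacet
facet normal 0.892 -0.111 0.438
outer loop
vertex 1.159 2.446 3.552
vertex 1.15 3.236 3.77
vertex 0.784 2.244 4.265
endloop
endfacet
facet normal -0.012 0.964 0.266
outer loop
vertex 0.774 3.035 4.483
vertex 1.15 3.236 3.77
vertex -0.679 3.214 3.768
endloop
endfacet
facet normal -0.892 0.109 -0.438
outer loop
vertex -0.304 3.416 3.055
vertex -0.294 2.625 2.837
vertex -0.679 3.214 3.768
endloop
endfacet
facet normal -0.012 0.964 0.267
outer loop
vertex -0.679 3.214 3.768
vertex 1.15 3.236 3.77
vertex -0.304 3.416 3.055
endloop
endfacet
facet normal 0.452 0.242 -0.858
outer loop
vertex -0.304 3.416 3.055
vertex 1.159 2.446 3.552
vertex -0.294 2.625 2.837
endloop
endfacet
facet normal 0.452 0.242 -0.858
outer loop
vertex 1.15 3.236 3.77
vertex 1.159 2.446 3.552
vertex -0.304 3.416 3.055
endloop
endfacet

endsolid
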